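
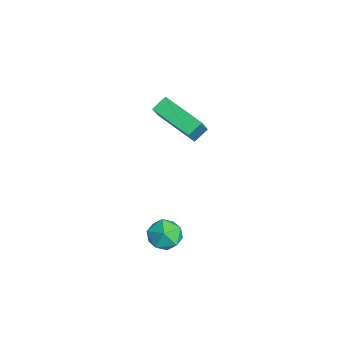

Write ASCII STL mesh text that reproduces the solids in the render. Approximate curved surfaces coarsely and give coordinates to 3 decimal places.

solid 
facet normal 0.215 0.230 0.949
outer loop
vertex 3.773 -0.127 -3.432
vertex 3.308 -0.789 -3.166
vertex 4.137 -0.889 -3.33
endloop
endfacet
facet normal 0.746 0.425 0.512
outer loop
vertex 3.773 -0.127 -3.432
vertex 4.137 -0.889 -3.33
vertex 4.331 -0.412 -4.009
endloop
endfacet
facet normal 0.478 0.878 0.029
outer loop
vertex 3.773 -0.127 -3.432
vertex 4.331 -0.412 -4.009
vertex 3.621 -0.017 -4.263
endloop
endfacet
facet normal -0.216 0.962 0.167
outer loop
vertex 3.773 -0.127 -3.432
vertex 3.621 -0.017 -4.263
vertex 2.989 -0.249 -3.742
endloop
endfacet
facet normal -0.378 0.561 0.736
outer loop
vertex 3.773 -0.127 -3.432
vertex 2.989 -0.249 -3.742
vertex 3.308 -0.789 -3.166
endloop
endfacet
facet normal 0.973 -0.157 0.168
outer loop
vertex 4.331 -0.412 -4.009
vertex 4.137 -0.889 -3.33
vertex 4.211 -1.251 -4.098
endloop
endfacet
facet normal 0.116 -0.472 0.874
outer loop
vertex 4.137 -0.889 -3.33
vertex 3.308 -0.789 -3.166
vertex 3.579 -1.483 -3.577
endloop
endfacet
facet normal -0.846 0.065 0.529
outer loop
vertex 3.308 -0.789 -3.166
vertex 2.989 -0.249 -3.742
vertex 2.869 -1.088 -3.831
endloop
endfacet
facet normal -0.584 0.711 -0.392
outer loop
vertex 2.989 -0.249 -3.742
vertex 3.621 -0.017 -4.263
vertex 3.063 -0.611 -4.51
endloop
endfacet
facet normal 0.540 0.575 -0.615
outer loop
vertex 3.621 -0.017 -4.263
vertex 4.331 -0.412 -4.009
vertex 3.892 -0.711 -4.674
endloop
endfacet
facet normal 0.216 -0.962 -0.167
outer loop
vertex 3.427 -1.373 -4.408
vertex 4.211 -1.251 -4.098
vertex 3.579 -1.483 -3.577
endloop
endfacet
facet normal -0.478 -0.878 -0.029
outer loop
vertex 3.427 -1.373 -4.408
vertex 3.579 -1.483 -3.577
vertex 2.869 -1.088 -3.831
endloop
endfacet
facet normal -0.746 -0.425 -0.512
outer loop
vertex 3.427 -1.373 -4.408
vertex 2.869 -1.088 -3.831
vertex 3.063 -0.611 -4.51
endloop
endfacet
facet normal -0.215 -0.230 -0.949
outer loop
vertex 3.427 -1.373 -4.408
vertex 3.063 -0.611 -4.51
vertex 3.892 -0.711 -4.674
endloop
endfacet
facet normal 0.378 -0.561 -0.736
outer loop
vertex 3.427 -1.373 -4.408
vertex 3.892 -0.711 -4.674
vertex 4.211 -1.251 -4.098
endloop
endfacet
facet normal 0.584 -0.711 0.392
outer loop
vertex 3.579 -1.483 -3.577
vertex 4.211 -1.251 -4.098
vertex 4.137 -0.889 -3.33
endloop
endfacet
facet normal -0.540 -0.575 0.615
outer loop
vertex 2.869 -1.088 -3.831
vertex 3.579 -1.483 -3.577
vertex 3.308 -0.789 -3.166
endloop
endfacet
facet normal -0.973 0.157 -0.168
outer loop
vertex 3.063 -0.611 -4.51
vertex 2.869 -1.088 -3.831
vertex 2.989 -0.249 -3.742
endloop
endfacet
facet normal -0.116 0.472 -0.874
outer loop
vertex 3.892 -0.711 -4.674
vertex 3.063 -0.611 -4.51
vertex 3.621 -0.017 -4.263
endloop
endfacet
facet normal 0.846 -0.065 -0.529
outer loop
vertex 4.211 -1.251 -4.098
vertex 3.892 -0.711 -4.674
vertex 4.331 -0.412 -4.009
endloop
endfacet
facet normal -0.727 -0.595 0.343
outer loop
vertex -1.524 0.357 0.493
vertex -2.562 0.848 -0.853
vertex -1.227 -0.269 0.036
endloop
endfacet
facet normal 0.587 -0.277 0.761
outer loop
vertex 0.262 0.952 -0.667
vertex -1.524 0.357 0.493
vertex -1.227 -0.269 0.036
endloop
endfacet
facet normal -0.727 -0.596 0.343
outer loop
vertex -1.227 -0.269 0.036
vertex -2.562 0.848 -0.853
vertex -2.265 0.222 -1.311
endloop
endfacet
facet normal 0.358 -0.754 -0.551
outer loop
vertex -2.265 0.222 -1.311
vertex 0.262 0.952 -0.667
vertex -1.227 -0.269 0.036
endloop
endfacet
facet normal -0.358 0.754 0.551
outer loop
vertex -1.524 0.357 0.493
vertex -1.073 2.069 -1.556
vertex -2.562 0.848 -0.853
endloop
endfacet
facet normal 0.587 -0.278 0.761
outer loop
vertex -0.035 1.578 -0.209
vertex -1.524 0.357 0.493
vertex 0.262 0.952 -0.667
endloop
endfacet
facet normal -0.358 0.754 0.551
outer loop
vertex -0.035 1.578 -0.209
vertex -1.073 2.069 -1.556
vertex -1.524 0.357 0.493
endloop
endfacet
facet normal -0.587 0.278 -0.760
outer loop
vertex -2.562 0.848 -0.853
vertex -1.073 2.069 -1.556
vertex -2.265 0.222 -1.311
endloop
endfacet
facet normal 0.358 -0.754 -0.551
outer loop
vertex -0.776 1.443 -2.013
vertex 0.262 0.952 -0.667
vertex -2.265 0.222 -1.311
endloop
endfacet
facet normal -0.586 0.277 -0.761
outer loop
vertex -2.265 0.222 -1.311
vertex -1.073 2.069 -1.556
vertex -0.776 1.443 -2.013
endloop
endfacet
facet normal 0.726 0.596 -0.343
outer loop
vertex -0.776 1.443 -2.013
vertex -0.035 1.578 -0.209
vertex 0.262 0.952 -0.667
endloop
endfacet
facet normal 0.727 0.595 -0.343
outer loop
vertex -1.073 2.069 -1.556
vertex -0.035 1.578 -0.209
vertex -0.776 1.443 -2.013
endloop
endfacet

endsolid


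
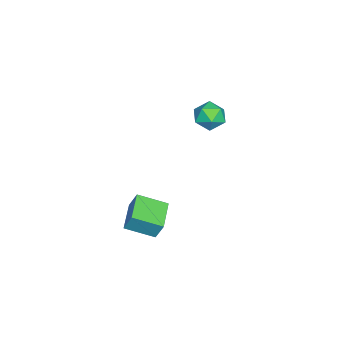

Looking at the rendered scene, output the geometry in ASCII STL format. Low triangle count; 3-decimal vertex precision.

solid 
facet normal -0.979 -0.105 0.176
outer loop
vertex 3.09 -1.087 -3.04
vertex 2.828 0.366 -3.63
vertex 2.956 -1.518 -4.043
endloop
endfacet
facet normal 0.165 -0.914 0.371
outer loop
vertex 4.552 -1.346 -4.33
vertex 3.09 -1.087 -3.04
vertex 2.956 -1.518 -4.043
endloop
endfacet
facet normal -0.979 -0.105 0.176
outer loop
vertex 2.956 -1.518 -4.043
vertex 2.828 0.366 -3.63
vertex 2.694 -0.064 -4.633
endloop
endfacet
facet normal -0.122 -0.392 -0.912
outer loop
vertex 2.694 -0.064 -4.633
vertex 4.552 -1.346 -4.33
vertex 2.956 -1.518 -4.043
endloop
endfacet
facet normal 0.122 0.392 0.912
outer loop
vertex 3.09 -1.087 -3.04
vertex 4.424 0.538 -3.917
vertex 2.828 0.366 -3.63
endloop
endfacet
facet normal 0.165 -0.914 0.370
outer loop
vertex 4.686 -0.916 -3.327
vertex 3.09 -1.087 -3.04
vertex 4.552 -1.346 -4.33
endloop
endfacet
facet normal 0.122 0.392 0.912
outer loop
vertex 4.686 -0.916 -3.327
vertex 4.424 0.538 -3.917
vertex 3.09 -1.087 -3.04
endloop
endfacet
facet normal -0.165 0.914 -0.370
outer loop
vertex 2.828 0.366 -3.63
vertex 4.424 0.538 -3.917
vertex 2.694 -0.064 -4.633
endloop
endfacet
facet normal -0.122 -0.392 -0.912
outer loop
vertex 4.29 0.107 -4.92
vertex 4.552 -1.346 -4.33
vertex 2.694 -0.064 -4.633
endloop
endfacet
facet normal -0.165 0.914 -0.371
outer loop
vertex 2.694 -0.064 -4.633
vertex 4.424 0.538 -3.917
vertex 4.29 0.107 -4.92
endloop
endfacet
facet normal 0.979 0.105 -0.176
outer loop
vertex 4.29 0.107 -4.92
vertex 4.686 -0.916 -3.327
vertex 4.552 -1.346 -4.33
endloop
endfacet
facet normal 0.979 0.105 -0.176
outer loop
vertex 4.424 0.538 -3.917
vertex 4.686 -0.916 -3.327
vertex 4.29 0.107 -4.92
endloop
endfacet
facet normal -0.966 0.067 0.248
outer loop
vertex -3.166 1.646 -1.212
vertex -3.301 0.791 -1.508
vertex -3.067 0.942 -0.637
endloop
endfacet
facet normal -0.565 0.473 0.676
outer loop
vertex -3.166 1.646 -1.212
vertex -3.067 0.942 -0.637
vertex -2.469 1.633 -0.62
endloop
endfacet
facet normal -0.211 0.940 0.269
outer loop
vertex -3.166 1.646 -1.212
vertex -2.469 1.633 -0.62
vertex -2.333 1.91 -1.481
endloop
endfacet
facet normal -0.393 0.822 -0.412
outer loop
vertex -3.166 1.646 -1.212
vertex -2.333 1.91 -1.481
vertex -2.847 1.389 -2.03
endloop
endfacet
facet normal -0.860 0.283 -0.424
outer loop
vertex -3.166 1.646 -1.212
vertex -2.847 1.389 -2.03
vertex -3.301 0.791 -1.508
endloop
endfacet
facet normal -0.087 0.051 0.995
outer loop
vertex -2.469 1.633 -0.62
vertex -3.067 0.942 -0.637
vertex -2.173 0.771 -0.55
endloop
endfacet
facet normal -0.736 -0.606 0.303
outer loop
vertex -3.067 0.942 -0.637
vertex -3.301 0.791 -1.508
vertex -2.687 0.25 -1.099
endloop
endfacet
facet normal -0.564 -0.257 -0.785
outer loop
vertex -3.301 0.791 -1.508
vertex -2.847 1.389 -2.03
vertex -2.551 0.527 -1.96
endloop
endfacet
facet normal 0.192 0.616 -0.764
outer loop
vertex -2.847 1.389 -2.03
vertex -2.333 1.91 -1.481
vertex -1.953 1.218 -1.943
endloop
endfacet
facet normal 0.487 0.806 0.336
outer loop
vertex -2.333 1.91 -1.481
vertex -2.469 1.633 -0.62
vertex -1.719 1.369 -1.072
endloop
endfacet
facet normal 0.393 -0.822 0.412
outer loop
vertex -1.854 0.514 -1.368
vertex -2.173 0.771 -0.55
vertex -2.687 0.25 -1.099
endloop
endfacet
facet normal 0.211 -0.940 -0.269
outer loop
vertex -1.854 0.514 -1.368
vertex -2.687 0.25 -1.099
vertex -2.551 0.527 -1.96
endloop
endfacet
facet normal 0.565 -0.473 -0.676
outer loop
vertex -1.854 0.514 -1.368
vertex -2.551 0.527 -1.96
vertex -1.953 1.218 -1.943
endloop
endfacet
facet normal 0.966 -0.067 -0.248
outer loop
vertex -1.854 0.514 -1.368
vertex -1.953 1.218 -1.943
vertex -1.719 1.369 -1.072
endloop
endfacet
facet normal 0.860 -0.283 0.424
outer loop
vertex -1.854 0.514 -1.368
vertex -1.719 1.369 -1.072
vertex -2.173 0.771 -0.55
endloop
endfacet
facet normal -0.192 -0.616 0.764
outer loop
vertex -2.687 0.25 -1.099
vertex -2.173 0.771 -0.55
vertex -3.067 0.942 -0.637
endloop
endfacet
facet normal -0.487 -0.806 -0.336
outer loop
vertex -2.551 0.527 -1.96
vertex -2.687 0.25 -1.099
vertex -3.301 0.791 -1.508
endloop
endfacet
facet normal 0.087 -0.051 -0.995
outer loop
vertex -1.953 1.218 -1.943
vertex -2.551 0.527 -1.96
vertex -2.847 1.389 -2.03
endloop
endfacet
facet normal 0.736 0.606 -0.303
outer loop
vertex -1.719 1.369 -1.072
vertex -1.953 1.218 -1.943
vertex -2.333 1.91 -1.481
endloop
endfacet
facet normal 0.564 0.257 0.785
outer loop
vertex -2.173 0.771 -0.55
vertex -1.719 1.369 -1.072
vertex -2.469 1.633 -0.62
endloop
endfacet

endsolid


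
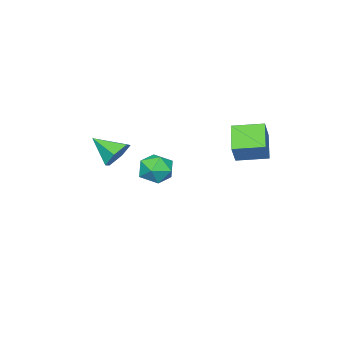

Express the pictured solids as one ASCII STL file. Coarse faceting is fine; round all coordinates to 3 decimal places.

solid 
facet normal -0.592 0.804 -0.050
outer loop
vertex -2.875 -1.282 -4.269
vertex -3.172 -1.435 -3.205
vertex -2.289 -0.8 -3.452
endloop
endfacet
facet normal -0.034 0.871 -0.490
outer loop
vertex -2.875 -1.282 -4.269
vertex -2.289 -0.8 -3.452
vertex -1.762 -1.266 -4.317
endloop
endfacet
facet normal -0.045 0.322 -0.946
outer loop
vertex -2.875 -1.282 -4.269
vertex -1.762 -1.266 -4.317
vertex -2.318 -2.187 -4.604
endloop
endfacet
facet normal -0.610 -0.084 -0.788
outer loop
vertex -2.875 -1.282 -4.269
vertex -2.318 -2.187 -4.604
vertex -3.19 -2.292 -3.917
endloop
endfacet
facet normal -0.948 0.214 -0.234
outer loop
vertex -2.875 -1.282 -4.269
vertex -3.19 -2.292 -3.917
vertex -3.172 -1.435 -3.205
endloop
endfacet
facet normal 0.562 0.821 -0.100
outer loop
vertex -1.762 -1.266 -4.317
vertex -2.289 -0.8 -3.452
vertex -1.37 -1.408 -3.283
endloop
endfacet
facet normal -0.341 0.713 0.613
outer loop
vertex -2.289 -0.8 -3.452
vertex -3.172 -1.435 -3.205
vertex -2.242 -1.513 -2.596
endloop
endfacet
facet normal -0.918 -0.242 0.315
outer loop
vertex -3.172 -1.435 -3.205
vertex -3.19 -2.292 -3.917
vertex -2.798 -2.434 -2.883
endloop
endfacet
facet normal -0.371 -0.723 -0.582
outer loop
vertex -3.19 -2.292 -3.917
vertex -2.318 -2.187 -4.604
vertex -2.271 -2.9 -3.748
endloop
endfacet
facet normal 0.543 -0.067 -0.837
outer loop
vertex -2.318 -2.187 -4.604
vertex -1.762 -1.266 -4.317
vertex -1.388 -2.265 -3.995
endloop
endfacet
facet normal 0.610 0.084 0.788
outer loop
vertex -1.685 -2.418 -2.931
vertex -1.37 -1.408 -3.283
vertex -2.242 -1.513 -2.596
endloop
endfacet
facet normal 0.045 -0.322 0.946
outer loop
vertex -1.685 -2.418 -2.931
vertex -2.242 -1.513 -2.596
vertex -2.798 -2.434 -2.883
endloop
endfacet
facet normal 0.034 -0.871 0.490
outer loop
vertex -1.685 -2.418 -2.931
vertex -2.798 -2.434 -2.883
vertex -2.271 -2.9 -3.748
endloop
endfacet
facet normal 0.592 -0.804 0.050
outer loop
vertex -1.685 -2.418 -2.931
vertex -2.271 -2.9 -3.748
vertex -1.388 -2.265 -3.995
endloop
endfacet
facet normal 0.948 -0.214 0.234
outer loop
vertex -1.685 -2.418 -2.931
vertex -1.388 -2.265 -3.995
vertex -1.37 -1.408 -3.283
endloop
endfacet
facet normal 0.371 0.723 0.582
outer loop
vertex -2.242 -1.513 -2.596
vertex -1.37 -1.408 -3.283
vertex -2.289 -0.8 -3.452
endloop
endfacet
facet normal -0.543 0.067 0.837
outer loop
vertex -2.798 -2.434 -2.883
vertex -2.242 -1.513 -2.596
vertex -3.172 -1.435 -3.205
endloop
endfacet
facet normal -0.562 -0.821 0.100
outer loop
vertex -2.271 -2.9 -3.748
vertex -2.798 -2.434 -2.883
vertex -3.19 -2.292 -3.917
endloop
endfacet
facet normal 0.341 -0.713 -0.613
outer loop
vertex -1.388 -2.265 -3.995
vertex -2.271 -2.9 -3.748
vertex -2.318 -2.187 -4.604
endloop
endfacet
facet normal 0.918 0.242 -0.315
outer loop
vertex -1.37 -1.408 -3.283
vertex -1.388 -2.265 -3.995
vertex -1.762 -1.266 -4.317
endloop
endfacet
facet normal -0.167 0.842 -0.512
outer loop
vertex 3.892 0.013 -0.44
vertex 3.017 0.09 -0.028
vertex 3.789 0.499 0.393
endloop
endfacet
facet normal 0.953 -0.194 0.231
outer loop
vertex 3.892 0.013 -0.44
vertex 3.789 0.499 0.393
vertex 3.303 -1.35 0.848
endloop
endfacet
facet normal -0.166 0.842 -0.513
outer loop
vertex 3.789 0.499 0.393
vertex 3.017 0.09 -0.028
vertex 2.914 0.577 0.804
endloop
endfacet
facet normal 0.431 0.107 0.896
outer loop
vertex 3.789 0.499 0.393
vertex 2.914 0.577 0.804
vertex 3.303 -1.35 0.848
endloop
endfacet
facet normal -0.167 0.842 -0.513
outer loop
vertex 2.914 0.577 0.804
vertex 3.017 0.09 -0.028
vertex 2.142 0.167 0.383
endloop
endfacet
facet normal -0.449 -0.070 0.891
outer loop
vertex 2.914 0.577 0.804
vertex 2.142 0.167 0.383
vertex 3.303 -1.35 0.848
endloop
endfacet
facet normal -0.167 0.842 -0.512
outer loop
vertex 2.142 0.167 0.383
vertex 3.017 0.09 -0.028
vertex 2.246 -0.319 -0.45
endloop
endfacet
facet normal -0.806 -0.549 0.220
outer loop
vertex 2.142 0.167 0.383
vertex 2.246 -0.319 -0.45
vertex 3.303 -1.35 0.848
endloop
endfacet
facet normal -0.167 0.842 -0.512
outer loop
vertex 2.246 -0.319 -0.45
vertex 3.017 0.09 -0.028
vertex 3.121 -0.396 -0.861
endloop
endfacet
facet normal -0.283 -0.850 -0.444
outer loop
vertex 2.246 -0.319 -0.45
vertex 3.121 -0.396 -0.861
vertex 3.303 -1.35 0.848
endloop
endfacet
facet normal -0.167 0.842 -0.512
outer loop
vertex 3.121 -0.396 -0.861
vertex 3.017 0.09 -0.028
vertex 3.892 0.013 -0.44
endloop
endfacet
facet normal 0.596 -0.672 -0.439
outer loop
vertex 3.121 -0.396 -0.861
vertex 3.892 0.013 -0.44
vertex 3.303 -1.35 0.848
endloop
endfacet
facet normal -0.526 -0.210 -0.824
outer loop
vertex -3.761 2.279 -0.555
vertex -4.719 3.736 -0.315
vertex -2.579 3.221 -1.551
endloop
endfacet
facet normal 0.544 -0.828 -0.137
outer loop
vertex -1.821 3.524 -0.365
vertex -3.761 2.279 -0.555
vertex -2.579 3.221 -1.551
endloop
endfacet
facet normal -0.526 -0.210 -0.824
outer loop
vertex -2.579 3.221 -1.551
vertex -4.719 3.736 -0.315
vertex -3.537 4.678 -1.311
endloop
endfacet
facet normal 0.653 0.520 -0.550
outer loop
vertex -3.537 4.678 -1.311
vertex -1.821 3.524 -0.365
vertex -2.579 3.221 -1.551
endloop
endfacet
facet normal -0.653 -0.520 0.550
outer loop
vertex -3.761 2.279 -0.555
vertex -3.961 4.039 0.871
vertex -4.719 3.736 -0.315
endloop
endfacet
facet normal 0.544 -0.828 -0.137
outer loop
vertex -3.003 2.582 0.631
vertex -3.761 2.279 -0.555
vertex -1.821 3.524 -0.365
endloop
endfacet
facet normal -0.653 -0.520 0.550
outer loop
vertex -3.003 2.582 0.631
vertex -3.961 4.039 0.871
vertex -3.761 2.279 -0.555
endloop
endfacet
facet normal -0.544 0.828 0.137
outer loop
vertex -4.719 3.736 -0.315
vertex -3.961 4.039 0.871
vertex -3.537 4.678 -1.311
endloop
endfacet
facet normal 0.653 0.520 -0.550
outer loop
vertex -2.779 4.981 -0.125
vertex -1.821 3.524 -0.365
vertex -3.537 4.678 -1.311
endloop
endfacet
facet normal -0.544 0.828 0.137
outer loop
vertex -3.537 4.678 -1.311
vertex -3.961 4.039 0.871
vertex -2.779 4.981 -0.125
endloop
endfacet
facet normal 0.526 0.210 0.824
outer loop
vertex -2.779 4.981 -0.125
vertex -3.003 2.582 0.631
vertex -1.821 3.524 -0.365
endloop
endfacet
facet normal 0.526 0.210 0.824
outer loop
vertex -3.961 4.039 0.871
vertex -3.003 2.582 0.631
vertex -2.779 4.981 -0.125
endloop
endfacet

endsolid


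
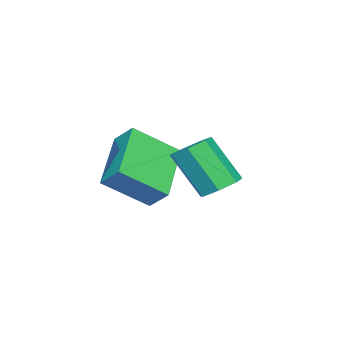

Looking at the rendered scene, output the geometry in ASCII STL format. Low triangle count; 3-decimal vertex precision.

solid 
facet normal 0.026 0.551 -0.834
outer loop
vertex 1.402 0.752 1.495
vertex 0.842 1.035 1.664
vertex 1.449 1.221 1.806
endloop
endfacet
facet normal 0.996 -0.084 -0.023
outer loop
vertex 1.402 0.752 1.495
vertex 1.449 1.221 1.806
vertex 1.358 -0.139 2.848
endloop
endfacet
facet normal 0.996 -0.084 -0.023
outer loop
vertex 1.358 -0.139 2.848
vertex 1.449 1.221 1.806
vertex 1.405 0.33 3.158
endloop
endfacet
facet normal -0.028 -0.549 0.835
outer loop
vertex 1.358 -0.139 2.848
vertex 1.405 0.33 3.158
vertex 0.798 0.145 3.016
endloop
endfacet
facet normal 0.027 0.549 -0.835
outer loop
vertex 1.449 1.221 1.806
vertex 0.842 1.035 1.664
vertex 1.038 1.55 2.009
endloop
endfacet
facet normal 0.685 0.598 0.417
outer loop
vertex 1.449 1.221 1.806
vertex 1.038 1.55 2.009
vertex 1.405 0.33 3.158
endloop
endfacet
facet normal 0.685 0.598 0.416
outer loop
vertex 1.405 0.33 3.158
vertex 1.038 1.55 2.009
vertex 0.994 0.659 3.362
endloop
endfacet
facet normal -0.027 -0.551 0.834
outer loop
vertex 1.405 0.33 3.158
vertex 0.994 0.659 3.362
vertex 0.798 0.145 3.016
endloop
endfacet
facet normal 0.028 0.549 -0.835
outer loop
vertex 1.038 1.55 2.009
vertex 0.842 1.035 1.664
vertex 0.48 1.492 1.952
endloop
endfacet
facet normal -0.141 0.829 0.541
outer loop
vertex 1.038 1.55 2.009
vertex 0.48 1.492 1.952
vertex 0.994 0.659 3.362
endloop
endfacet
facet normal -0.141 0.829 0.541
outer loop
vertex 0.994 0.659 3.362
vertex 0.48 1.492 1.952
vertex 0.436 0.601 3.305
endloop
endfacet
facet normal -0.028 -0.551 0.834
outer loop
vertex 0.994 0.659 3.362
vertex 0.436 0.601 3.305
vertex 0.798 0.145 3.016
endloop
endfacet
facet normal 0.029 0.549 -0.835
outer loop
vertex 0.48 1.492 1.952
vertex 0.842 1.035 1.664
vertex 0.194 1.09 1.678
endloop
endfacet
facet normal -0.862 0.436 0.259
outer loop
vertex 0.48 1.492 1.952
vertex 0.194 1.09 1.678
vertex 0.436 0.601 3.305
endloop
endfacet
facet normal -0.862 0.436 0.259
outer loop
vertex 0.436 0.601 3.305
vertex 0.194 1.09 1.678
vertex 0.15 0.199 3.031
endloop
endfacet
facet normal -0.027 -0.550 0.835
outer loop
vertex 0.436 0.601 3.305
vertex 0.15 0.199 3.031
vertex 0.798 0.145 3.016
endloop
endfacet
facet normal 0.029 0.550 -0.835
outer loop
vertex 0.194 1.09 1.678
vertex 0.842 1.035 1.664
vertex 0.397 0.647 1.393
endloop
endfacet
facet normal -0.933 -0.287 -0.219
outer loop
vertex 0.194 1.09 1.678
vertex 0.397 0.647 1.393
vertex 0.15 0.199 3.031
endloop
endfacet
facet normal -0.933 -0.287 -0.219
outer loop
vertex 0.15 0.199 3.031
vertex 0.397 0.647 1.393
vertex 0.353 -0.244 2.746
endloop
endfacet
facet normal -0.026 -0.549 0.835
outer loop
vertex 0.15 0.199 3.031
vertex 0.353 -0.244 2.746
vertex 0.798 0.145 3.016
endloop
endfacet
facet normal 0.028 0.551 -0.834
outer loop
vertex 0.397 0.647 1.393
vertex 0.842 1.035 1.664
vertex 0.934 0.497 1.312
endloop
endfacet
facet normal -0.301 -0.792 -0.531
outer loop
vertex 0.397 0.647 1.393
vertex 0.934 0.497 1.312
vertex 0.353 -0.244 2.746
endloop
endfacet
facet normal -0.302 -0.791 -0.531
outer loop
vertex 0.353 -0.244 2.746
vertex 0.934 0.497 1.312
vertex 0.89 -0.394 2.664
endloop
endfacet
facet normal -0.026 -0.550 0.835
outer loop
vertex 0.353 -0.244 2.746
vertex 0.89 -0.394 2.664
vertex 0.798 0.145 3.016
endloop
endfacet
facet normal 0.026 0.550 -0.834
outer loop
vertex 0.934 0.497 1.312
vertex 0.842 1.035 1.664
vertex 1.402 0.752 1.495
endloop
endfacet
facet normal 0.556 -0.702 -0.445
outer loop
vertex 0.934 0.497 1.312
vertex 1.402 0.752 1.495
vertex 0.89 -0.394 2.664
endloop
endfacet
facet normal 0.557 -0.702 -0.444
outer loop
vertex 0.89 -0.394 2.664
vertex 1.402 0.752 1.495
vertex 1.358 -0.139 2.848
endloop
endfacet
facet normal -0.029 -0.550 0.835
outer loop
vertex 0.89 -0.394 2.664
vertex 1.358 -0.139 2.848
vertex 0.798 0.145 3.016
endloop
endfacet
facet normal -0.482 0.655 -0.582
outer loop
vertex -1.865 -1.241 1.831
vertex -0.081 -0.848 0.795
vertex -2.054 -1.885 1.262
endloop
endfacet
facet normal -0.849 -0.187 0.494
outer loop
vertex -1.239 -2.992 2.245
vertex -1.865 -1.241 1.831
vertex -2.054 -1.885 1.262
endloop
endfacet
facet normal -0.482 0.655 -0.582
outer loop
vertex -2.054 -1.885 1.262
vertex -0.081 -0.848 0.795
vertex -0.27 -1.492 0.226
endloop
endfacet
facet normal -0.214 -0.732 -0.647
outer loop
vertex -0.27 -1.492 0.226
vertex -1.239 -2.992 2.245
vertex -2.054 -1.885 1.262
endloop
endfacet
facet normal 0.214 0.732 0.647
outer loop
vertex -1.865 -1.241 1.831
vertex 0.734 -1.955 1.778
vertex -0.081 -0.848 0.795
endloop
endfacet
facet normal -0.849 -0.187 0.494
outer loop
vertex -1.05 -2.348 2.814
vertex -1.865 -1.241 1.831
vertex -1.239 -2.992 2.245
endloop
endfacet
facet normal 0.214 0.732 0.647
outer loop
vertex -1.05 -2.348 2.814
vertex 0.734 -1.955 1.778
vertex -1.865 -1.241 1.831
endloop
endfacet
facet normal 0.849 0.187 -0.494
outer loop
vertex -0.081 -0.848 0.795
vertex 0.734 -1.955 1.778
vertex -0.27 -1.492 0.226
endloop
endfacet
facet normal -0.214 -0.732 -0.647
outer loop
vertex 0.545 -2.599 1.209
vertex -1.239 -2.992 2.245
vertex -0.27 -1.492 0.226
endloop
endfacet
facet normal 0.849 0.187 -0.494
outer loop
vertex -0.27 -1.492 0.226
vertex 0.734 -1.955 1.778
vertex 0.545 -2.599 1.209
endloop
endfacet
facet normal 0.482 -0.655 0.582
outer loop
vertex 0.545 -2.599 1.209
vertex -1.05 -2.348 2.814
vertex -1.239 -2.992 2.245
endloop
endfacet
facet normal 0.482 -0.655 0.582
outer loop
vertex 0.734 -1.955 1.778
vertex -1.05 -2.348 2.814
vertex 0.545 -2.599 1.209
endloop
endfacet

endsolid


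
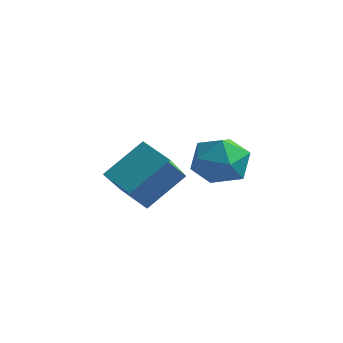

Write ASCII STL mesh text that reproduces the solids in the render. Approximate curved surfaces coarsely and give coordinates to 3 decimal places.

solid 
facet normal -0.910 0.097 0.404
outer loop
vertex -1.433 -1.398 3.407
vertex -1.869 0.092 2.068
vertex -2.072 -2.615 2.26
endloop
endfacet
facet normal 0.212 -0.727 0.653
outer loop
vertex -0.971 -2.732 1.772
vertex -1.433 -1.398 3.407
vertex -2.072 -2.615 2.26
endloop
endfacet
facet normal -0.910 0.097 0.404
outer loop
vertex -2.072 -2.615 2.26
vertex -1.869 0.092 2.068
vertex -2.508 -1.125 0.922
endloop
endfacet
facet normal -0.356 -0.680 -0.641
outer loop
vertex -2.508 -1.125 0.922
vertex -0.971 -2.732 1.772
vertex -2.072 -2.615 2.26
endloop
endfacet
facet normal 0.356 0.680 0.641
outer loop
vertex -1.433 -1.398 3.407
vertex -0.768 -0.025 1.58
vertex -1.869 0.092 2.068
endloop
endfacet
facet normal 0.213 -0.727 0.653
outer loop
vertex -0.332 -1.515 2.918
vertex -1.433 -1.398 3.407
vertex -0.971 -2.732 1.772
endloop
endfacet
facet normal 0.357 0.680 0.641
outer loop
vertex -0.332 -1.515 2.918
vertex -0.768 -0.025 1.58
vertex -1.433 -1.398 3.407
endloop
endfacet
facet normal -0.212 0.727 -0.653
outer loop
vertex -1.869 0.092 2.068
vertex -0.768 -0.025 1.58
vertex -2.508 -1.125 0.922
endloop
endfacet
facet normal -0.357 -0.680 -0.641
outer loop
vertex -1.407 -1.242 0.433
vertex -0.971 -2.732 1.772
vertex -2.508 -1.125 0.922
endloop
endfacet
facet normal -0.213 0.727 -0.653
outer loop
vertex -2.508 -1.125 0.922
vertex -0.768 -0.025 1.58
vertex -1.407 -1.242 0.433
endloop
endfacet
facet normal 0.910 -0.097 -0.404
outer loop
vertex -1.407 -1.242 0.433
vertex -0.332 -1.515 2.918
vertex -0.971 -2.732 1.772
endloop
endfacet
facet normal 0.910 -0.097 -0.404
outer loop
vertex -0.768 -0.025 1.58
vertex -0.332 -1.515 2.918
vertex -1.407 -1.242 0.433
endloop
endfacet
facet normal -0.336 0.229 0.914
outer loop
vertex -0.727 2.408 2.379
vertex -1.407 1.539 2.347
vertex -0.385 1.427 2.751
endloop
endfacet
facet normal 0.343 0.435 0.832
outer loop
vertex -0.727 2.408 2.379
vertex -0.385 1.427 2.751
vertex 0.291 2.054 2.144
endloop
endfacet
facet normal 0.372 0.885 0.279
outer loop
vertex -0.727 2.408 2.379
vertex 0.291 2.054 2.144
vertex -0.312 2.553 1.366
endloop
endfacet
facet normal -0.288 0.958 0.019
outer loop
vertex -0.727 2.408 2.379
vertex -0.312 2.553 1.366
vertex -1.362 2.235 1.492
endloop
endfacet
facet normal -0.725 0.552 0.411
outer loop
vertex -0.727 2.408 2.379
vertex -1.362 2.235 1.492
vertex -1.407 1.539 2.347
endloop
endfacet
facet normal 0.731 -0.141 0.668
outer loop
vertex 0.291 2.054 2.144
vertex -0.385 1.427 2.751
vertex 0.242 0.965 1.968
endloop
endfacet
facet normal -0.368 -0.474 0.800
outer loop
vertex -0.385 1.427 2.751
vertex -1.407 1.539 2.347
vertex -0.808 0.647 2.094
endloop
endfacet
facet normal -0.999 0.047 -0.014
outer loop
vertex -1.407 1.539 2.347
vertex -1.362 2.235 1.492
vertex -1.411 1.146 1.316
endloop
endfacet
facet normal -0.291 0.704 -0.648
outer loop
vertex -1.362 2.235 1.492
vertex -0.312 2.553 1.366
vertex -0.735 1.773 0.709
endloop
endfacet
facet normal 0.778 0.586 -0.227
outer loop
vertex -0.312 2.553 1.366
vertex 0.291 2.054 2.144
vertex 0.287 1.661 1.113
endloop
endfacet
facet normal 0.288 -0.958 -0.019
outer loop
vertex -0.393 0.792 1.081
vertex 0.242 0.965 1.968
vertex -0.808 0.647 2.094
endloop
endfacet
facet normal -0.372 -0.885 -0.279
outer loop
vertex -0.393 0.792 1.081
vertex -0.808 0.647 2.094
vertex -1.411 1.146 1.316
endloop
endfacet
facet normal -0.343 -0.435 -0.832
outer loop
vertex -0.393 0.792 1.081
vertex -1.411 1.146 1.316
vertex -0.735 1.773 0.709
endloop
endfacet
facet normal 0.336 -0.229 -0.914
outer loop
vertex -0.393 0.792 1.081
vertex -0.735 1.773 0.709
vertex 0.287 1.661 1.113
endloop
endfacet
facet normal 0.725 -0.552 -0.411
outer loop
vertex -0.393 0.792 1.081
vertex 0.287 1.661 1.113
vertex 0.242 0.965 1.968
endloop
endfacet
facet normal 0.291 -0.704 0.648
outer loop
vertex -0.808 0.647 2.094
vertex 0.242 0.965 1.968
vertex -0.385 1.427 2.751
endloop
endfacet
facet normal -0.778 -0.586 0.227
outer loop
vertex -1.411 1.146 1.316
vertex -0.808 0.647 2.094
vertex -1.407 1.539 2.347
endloop
endfacet
facet normal -0.731 0.141 -0.668
outer loop
vertex -0.735 1.773 0.709
vertex -1.411 1.146 1.316
vertex -1.362 2.235 1.492
endloop
endfacet
facet normal 0.368 0.474 -0.800
outer loop
vertex 0.287 1.661 1.113
vertex -0.735 1.773 0.709
vertex -0.312 2.553 1.366
endloop
endfacet
facet normal 0.999 -0.047 0.014
outer loop
vertex 0.242 0.965 1.968
vertex 0.287 1.661 1.113
vertex 0.291 2.054 2.144
endloop
endfacet

endsolid


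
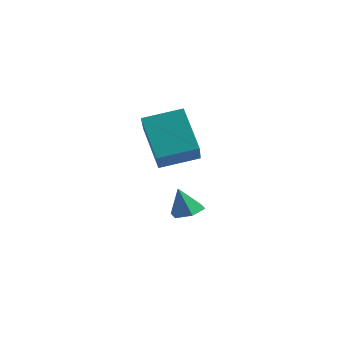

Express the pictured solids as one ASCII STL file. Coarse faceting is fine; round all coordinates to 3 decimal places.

solid 
facet normal -0.411 0.643 -0.646
outer loop
vertex -4.009 -3.454 1.842
vertex -2.983 -2.446 2.193
vertex -2.919 -4.098 0.507
endloop
endfacet
facet normal -0.693 -0.681 -0.237
outer loop
vertex -2.257 -5.134 1.547
vertex -4.009 -3.454 1.842
vertex -2.919 -4.098 0.507
endloop
endfacet
facet normal -0.411 0.643 -0.646
outer loop
vertex -2.919 -4.098 0.507
vertex -2.983 -2.446 2.193
vertex -1.893 -3.09 0.858
endloop
endfacet
facet normal 0.592 -0.350 -0.726
outer loop
vertex -1.893 -3.09 0.858
vertex -2.257 -5.134 1.547
vertex -2.919 -4.098 0.507
endloop
endfacet
facet normal -0.592 0.350 0.726
outer loop
vertex -4.009 -3.454 1.842
vertex -2.321 -3.482 3.233
vertex -2.983 -2.446 2.193
endloop
endfacet
facet normal -0.693 -0.681 -0.237
outer loop
vertex -3.347 -4.49 2.882
vertex -4.009 -3.454 1.842
vertex -2.257 -5.134 1.547
endloop
endfacet
facet normal -0.592 0.350 0.726
outer loop
vertex -3.347 -4.49 2.882
vertex -2.321 -3.482 3.233
vertex -4.009 -3.454 1.842
endloop
endfacet
facet normal 0.693 0.681 0.237
outer loop
vertex -2.983 -2.446 2.193
vertex -2.321 -3.482 3.233
vertex -1.893 -3.09 0.858
endloop
endfacet
facet normal 0.592 -0.350 -0.726
outer loop
vertex -1.231 -4.126 1.898
vertex -2.257 -5.134 1.547
vertex -1.893 -3.09 0.858
endloop
endfacet
facet normal 0.693 0.681 0.237
outer loop
vertex -1.893 -3.09 0.858
vertex -2.321 -3.482 3.233
vertex -1.231 -4.126 1.898
endloop
endfacet
facet normal 0.411 -0.643 0.646
outer loop
vertex -1.231 -4.126 1.898
vertex -3.347 -4.49 2.882
vertex -2.257 -5.134 1.547
endloop
endfacet
facet normal 0.411 -0.643 0.646
outer loop
vertex -2.321 -3.482 3.233
vertex -3.347 -4.49 2.882
vertex -1.231 -4.126 1.898
endloop
endfacet
facet normal 0.302 0.114 -0.946
outer loop
vertex -2.241 -2.28 -2.02
vertex -2.821 -2.487 -2.23
vertex -2.721 -1.853 -2.122
endloop
endfacet
facet normal 0.404 0.615 0.677
outer loop
vertex -2.241 -2.28 -2.02
vertex -2.721 -1.853 -2.122
vertex -3.159 -2.613 -1.17
endloop
endfacet
facet normal 0.303 0.113 -0.946
outer loop
vertex -2.721 -1.853 -2.122
vertex -2.821 -2.487 -2.23
vertex -3.3 -2.06 -2.332
endloop
endfacet
facet normal -0.438 0.790 0.429
outer loop
vertex -2.721 -1.853 -2.122
vertex -3.3 -2.06 -2.332
vertex -3.159 -2.613 -1.17
endloop
endfacet
facet normal 0.303 0.114 -0.946
outer loop
vertex -3.3 -2.06 -2.332
vertex -2.821 -2.487 -2.23
vertex -3.4 -2.693 -2.44
endloop
endfacet
facet normal -0.976 0.124 0.177
outer loop
vertex -3.3 -2.06 -2.332
vertex -3.4 -2.693 -2.44
vertex -3.159 -2.613 -1.17
endloop
endfacet
facet normal 0.303 0.114 -0.946
outer loop
vertex -3.4 -2.693 -2.44
vertex -2.821 -2.487 -2.23
vertex -2.92 -3.12 -2.338
endloop
endfacet
facet normal -0.675 -0.717 0.173
outer loop
vertex -3.4 -2.693 -2.44
vertex -2.92 -3.12 -2.338
vertex -3.159 -2.613 -1.17
endloop
endfacet
facet normal 0.302 0.114 -0.946
outer loop
vertex -2.92 -3.12 -2.338
vertex -2.821 -2.487 -2.23
vertex -2.341 -2.913 -2.128
endloop
endfacet
facet normal 0.166 -0.892 0.421
outer loop
vertex -2.92 -3.12 -2.338
vertex -2.341 -2.913 -2.128
vertex -3.159 -2.613 -1.17
endloop
endfacet
facet normal 0.302 0.114 -0.946
outer loop
vertex -2.341 -2.913 -2.128
vertex -2.821 -2.487 -2.23
vertex -2.241 -2.28 -2.02
endloop
endfacet
facet normal 0.705 -0.226 0.673
outer loop
vertex -2.341 -2.913 -2.128
vertex -2.241 -2.28 -2.02
vertex -3.159 -2.613 -1.17
endloop
endfacet

endsolid


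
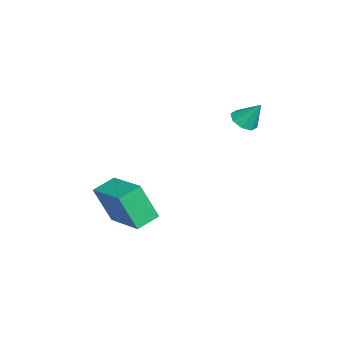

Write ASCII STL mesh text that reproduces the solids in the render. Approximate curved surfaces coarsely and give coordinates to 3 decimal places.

solid 
facet normal -0.613 0.736 0.288
outer loop
vertex -2.68 -2.216 0.222
vertex -1.245 -1.218 0.729
vertex -2.604 -1.576 -1.253
endloop
endfacet
facet normal -0.788 -0.549 -0.279
outer loop
vertex -2.015 -2.282 -1.529
vertex -2.68 -2.216 0.222
vertex -2.604 -1.576 -1.253
endloop
endfacet
facet normal -0.613 0.736 0.288
outer loop
vertex -2.604 -1.576 -1.253
vertex -1.245 -1.218 0.729
vertex -1.169 -0.578 -0.746
endloop
endfacet
facet normal 0.047 0.398 -0.916
outer loop
vertex -1.169 -0.578 -0.746
vertex -2.015 -2.282 -1.529
vertex -2.604 -1.576 -1.253
endloop
endfacet
facet normal -0.047 -0.398 0.916
outer loop
vertex -2.68 -2.216 0.222
vertex -0.656 -1.924 0.453
vertex -1.245 -1.218 0.729
endloop
endfacet
facet normal -0.788 -0.549 -0.279
outer loop
vertex -2.091 -2.922 -0.054
vertex -2.68 -2.216 0.222
vertex -2.015 -2.282 -1.529
endloop
endfacet
facet normal -0.047 -0.398 0.916
outer loop
vertex -2.091 -2.922 -0.054
vertex -0.656 -1.924 0.453
vertex -2.68 -2.216 0.222
endloop
endfacet
facet normal 0.788 0.549 0.279
outer loop
vertex -1.245 -1.218 0.729
vertex -0.656 -1.924 0.453
vertex -1.169 -0.578 -0.746
endloop
endfacet
facet normal 0.047 0.398 -0.916
outer loop
vertex -0.58 -1.284 -1.022
vertex -2.015 -2.282 -1.529
vertex -1.169 -0.578 -0.746
endloop
endfacet
facet normal 0.788 0.549 0.279
outer loop
vertex -1.169 -0.578 -0.746
vertex -0.656 -1.924 0.453
vertex -0.58 -1.284 -1.022
endloop
endfacet
facet normal 0.613 -0.736 -0.288
outer loop
vertex -0.58 -1.284 -1.022
vertex -2.091 -2.922 -0.054
vertex -2.015 -2.282 -1.529
endloop
endfacet
facet normal 0.613 -0.736 -0.288
outer loop
vertex -0.656 -1.924 0.453
vertex -2.091 -2.922 -0.054
vertex -0.58 -1.284 -1.022
endloop
endfacet
facet normal -0.165 -0.537 -0.828
outer loop
vertex -2.628 2.566 2.767
vertex -3.05 2.301 3.023
vertex -3.004 2.765 2.713
endloop
endfacet
facet normal 0.479 0.868 -0.135
outer loop
vertex -2.628 2.566 2.767
vertex -3.004 2.765 2.713
vertex -2.87 2.879 3.917
endloop
endfacet
facet normal -0.166 -0.536 -0.828
outer loop
vertex -3.004 2.765 2.713
vertex -3.05 2.301 3.023
vertex -3.407 2.692 2.841
endloop
endfacet
facet normal -0.199 0.977 -0.070
outer loop
vertex -3.004 2.765 2.713
vertex -3.407 2.692 2.841
vertex -2.87 2.879 3.917
endloop
endfacet
facet normal -0.167 -0.537 -0.827
outer loop
vertex -3.407 2.692 2.841
vertex -3.05 2.301 3.023
vertex -3.6 2.39 3.076
endloop
endfacet
facet normal -0.719 0.650 0.246
outer loop
vertex -3.407 2.692 2.841
vertex -3.6 2.39 3.076
vertex -2.87 2.879 3.917
endloop
endfacet
facet normal -0.166 -0.535 -0.828
outer loop
vertex -3.6 2.39 3.076
vertex -3.05 2.301 3.023
vertex -3.471 2.036 3.279
endloop
endfacet
facet normal -0.775 0.077 0.627
outer loop
vertex -3.6 2.39 3.076
vertex -3.471 2.036 3.279
vertex -2.87 2.879 3.917
endloop
endfacet
facet normal -0.167 -0.534 -0.829
outer loop
vertex -3.471 2.036 3.279
vertex -3.05 2.301 3.023
vertex -3.095 1.836 3.332
endloop
endfacet
facet normal -0.335 -0.405 0.851
outer loop
vertex -3.471 2.036 3.279
vertex -3.095 1.836 3.332
vertex -2.87 2.879 3.917
endloop
endfacet
facet normal -0.167 -0.534 -0.829
outer loop
vertex -3.095 1.836 3.332
vertex -3.05 2.301 3.023
vertex -2.693 1.909 3.204
endloop
endfacet
facet normal 0.344 -0.515 0.786
outer loop
vertex -3.095 1.836 3.332
vertex -2.693 1.909 3.204
vertex -2.87 2.879 3.917
endloop
endfacet
facet normal -0.166 -0.534 -0.829
outer loop
vertex -2.693 1.909 3.204
vertex -3.05 2.301 3.023
vertex -2.499 2.212 2.97
endloop
endfacet
facet normal 0.862 -0.189 0.471
outer loop
vertex -2.693 1.909 3.204
vertex -2.499 2.212 2.97
vertex -2.87 2.879 3.917
endloop
endfacet
facet normal -0.166 -0.535 -0.828
outer loop
vertex -2.499 2.212 2.97
vertex -3.05 2.301 3.023
vertex -2.628 2.566 2.767
endloop
endfacet
facet normal 0.919 0.385 0.088
outer loop
vertex -2.499 2.212 2.97
vertex -2.628 2.566 2.767
vertex -2.87 2.879 3.917
endloop
endfacet

endsolid


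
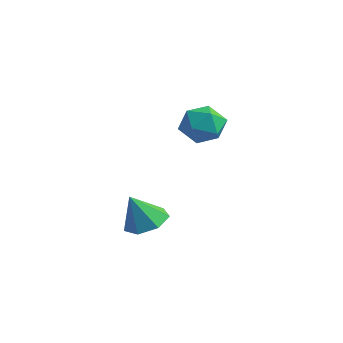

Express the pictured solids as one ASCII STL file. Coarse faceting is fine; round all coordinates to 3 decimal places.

solid 
facet normal -0.747 -0.579 0.326
outer loop
vertex -2.021 2.658 -2.066
vertex -1.695 2.056 -2.389
vertex -1.526 2.24 -1.675
endloop
endfacet
facet normal -0.636 -0.032 0.771
outer loop
vertex -2.021 2.658 -2.066
vertex -1.526 2.24 -1.675
vertex -1.505 2.996 -1.626
endloop
endfacet
facet normal -0.716 0.572 0.400
outer loop
vertex -2.021 2.658 -2.066
vertex -1.505 2.996 -1.626
vertex -1.662 3.278 -2.311
endloop
endfacet
facet normal -0.875 0.399 -0.274
outer loop
vertex -2.021 2.658 -2.066
vertex -1.662 3.278 -2.311
vertex -1.779 2.698 -2.782
endloop
endfacet
facet normal -0.894 -0.313 -0.320
outer loop
vertex -2.021 2.658 -2.066
vertex -1.779 2.698 -2.782
vertex -1.695 2.056 -2.389
endloop
endfacet
facet normal 0.040 -0.066 0.997
outer loop
vertex -1.505 2.996 -1.626
vertex -1.526 2.24 -1.675
vertex -0.861 2.602 -1.678
endloop
endfacet
facet normal -0.138 -0.951 0.278
outer loop
vertex -1.526 2.24 -1.675
vertex -1.695 2.056 -2.389
vertex -0.978 2.022 -2.149
endloop
endfacet
facet normal -0.379 -0.519 -0.766
outer loop
vertex -1.695 2.056 -2.389
vertex -1.779 2.698 -2.782
vertex -1.135 2.304 -2.834
endloop
endfacet
facet normal -0.347 0.632 -0.692
outer loop
vertex -1.779 2.698 -2.782
vertex -1.662 3.278 -2.311
vertex -1.114 3.06 -2.785
endloop
endfacet
facet normal -0.089 0.914 0.397
outer loop
vertex -1.662 3.278 -2.311
vertex -1.505 2.996 -1.626
vertex -0.945 3.244 -2.071
endloop
endfacet
facet normal 0.875 -0.399 0.274
outer loop
vertex -0.619 2.642 -2.394
vertex -0.861 2.602 -1.678
vertex -0.978 2.022 -2.149
endloop
endfacet
facet normal 0.716 -0.572 -0.400
outer loop
vertex -0.619 2.642 -2.394
vertex -0.978 2.022 -2.149
vertex -1.135 2.304 -2.834
endloop
endfacet
facet normal 0.636 0.032 -0.771
outer loop
vertex -0.619 2.642 -2.394
vertex -1.135 2.304 -2.834
vertex -1.114 3.06 -2.785
endloop
endfacet
facet normal 0.747 0.579 -0.326
outer loop
vertex -0.619 2.642 -2.394
vertex -1.114 3.06 -2.785
vertex -0.945 3.244 -2.071
endloop
endfacet
facet normal 0.894 0.313 0.320
outer loop
vertex -0.619 2.642 -2.394
vertex -0.945 3.244 -2.071
vertex -0.861 2.602 -1.678
endloop
endfacet
facet normal 0.347 -0.632 0.692
outer loop
vertex -0.978 2.022 -2.149
vertex -0.861 2.602 -1.678
vertex -1.526 2.24 -1.675
endloop
endfacet
facet normal 0.089 -0.914 -0.397
outer loop
vertex -1.135 2.304 -2.834
vertex -0.978 2.022 -2.149
vertex -1.695 2.056 -2.389
endloop
endfacet
facet normal -0.040 0.066 -0.997
outer loop
vertex -1.114 3.06 -2.785
vertex -1.135 2.304 -2.834
vertex -1.779 2.698 -2.782
endloop
endfacet
facet normal 0.138 0.951 -0.278
outer loop
vertex -0.945 3.244 -2.071
vertex -1.114 3.06 -2.785
vertex -1.662 3.278 -2.311
endloop
endfacet
facet normal 0.379 0.519 0.766
outer loop
vertex -0.861 2.602 -1.678
vertex -0.945 3.244 -2.071
vertex -1.505 2.996 -1.626
endloop
endfacet
facet normal 0.070 0.441 -0.895
outer loop
vertex 1.432 -0.859 -4.48
vertex 0.759 -0.765 -4.486
vertex 1.242 -0.352 -4.245
endloop
endfacet
facet normal 0.793 0.015 0.610
outer loop
vertex 1.432 -0.859 -4.48
vertex 1.242 -0.352 -4.245
vertex 0.681 -1.255 -3.494
endloop
endfacet
facet normal 0.069 0.441 -0.895
outer loop
vertex 1.242 -0.352 -4.245
vertex 0.759 -0.765 -4.486
vertex 0.688 -0.156 -4.191
endloop
endfacet
facet normal 0.262 0.516 0.816
outer loop
vertex 1.242 -0.352 -4.245
vertex 0.688 -0.156 -4.191
vertex 0.681 -1.255 -3.494
endloop
endfacet
facet normal 0.071 0.442 -0.894
outer loop
vertex 0.688 -0.156 -4.191
vertex 0.759 -0.765 -4.486
vertex 0.187 -0.418 -4.36
endloop
endfacet
facet normal -0.492 0.468 0.734
outer loop
vertex 0.688 -0.156 -4.191
vertex 0.187 -0.418 -4.36
vertex 0.681 -1.255 -3.494
endloop
endfacet
facet normal 0.071 0.442 -0.894
outer loop
vertex 0.187 -0.418 -4.36
vertex 0.759 -0.765 -4.486
vertex 0.117 -0.941 -4.624
endloop
endfacet
facet normal -0.901 -0.093 0.424
outer loop
vertex 0.187 -0.418 -4.36
vertex 0.117 -0.941 -4.624
vertex 0.681 -1.255 -3.494
endloop
endfacet
facet normal 0.071 0.442 -0.894
outer loop
vertex 0.117 -0.941 -4.624
vertex 0.759 -0.765 -4.486
vertex 0.529 -1.331 -4.784
endloop
endfacet
facet normal -0.657 -0.744 0.121
outer loop
vertex 0.117 -0.941 -4.624
vertex 0.529 -1.331 -4.784
vertex 0.681 -1.255 -3.494
endloop
endfacet
facet normal 0.070 0.442 -0.894
outer loop
vertex 0.529 -1.331 -4.784
vertex 0.759 -0.765 -4.486
vertex 1.115 -1.295 -4.72
endloop
endfacet
facet normal 0.056 -0.997 0.052
outer loop
vertex 0.529 -1.331 -4.784
vertex 1.115 -1.295 -4.72
vertex 0.681 -1.255 -3.494
endloop
endfacet
facet normal 0.070 0.442 -0.894
outer loop
vertex 1.115 -1.295 -4.72
vertex 0.759 -0.765 -4.486
vertex 1.432 -0.859 -4.48
endloop
endfacet
facet normal 0.702 -0.659 0.270
outer loop
vertex 1.115 -1.295 -4.72
vertex 1.432 -0.859 -4.48
vertex 0.681 -1.255 -3.494
endloop
endfacet

endsolid


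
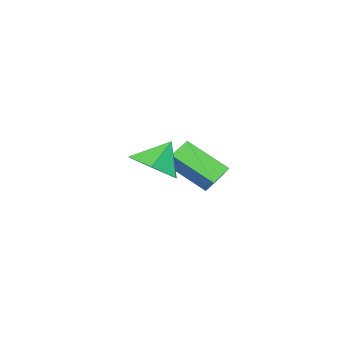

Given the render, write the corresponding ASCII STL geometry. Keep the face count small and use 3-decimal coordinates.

solid 
facet normal -0.929 -0.043 0.366
outer loop
vertex -1.382 -3.583 -2.376
vertex -1.846 -2.126 -3.382
vertex -1.618 -4.114 -3.037
endloop
endfacet
facet normal 0.254 -0.796 0.549
outer loop
vertex -0.754 -4.074 -3.378
vertex -1.382 -3.583 -2.376
vertex -1.618 -4.114 -3.037
endloop
endfacet
facet normal -0.929 -0.043 0.368
outer loop
vertex -1.618 -4.114 -3.037
vertex -1.846 -2.126 -3.382
vertex -2.083 -2.657 -4.042
endloop
endfacet
facet normal -0.268 -0.604 -0.751
outer loop
vertex -2.083 -2.657 -4.042
vertex -0.754 -4.074 -3.378
vertex -1.618 -4.114 -3.037
endloop
endfacet
facet normal 0.268 0.604 0.751
outer loop
vertex -1.382 -3.583 -2.376
vertex -0.982 -2.086 -3.723
vertex -1.846 -2.126 -3.382
endloop
endfacet
facet normal 0.254 -0.796 0.549
outer loop
vertex -0.517 -3.543 -2.718
vertex -1.382 -3.583 -2.376
vertex -0.754 -4.074 -3.378
endloop
endfacet
facet normal 0.269 0.604 0.751
outer loop
vertex -0.517 -3.543 -2.718
vertex -0.982 -2.086 -3.723
vertex -1.382 -3.583 -2.376
endloop
endfacet
facet normal -0.254 0.796 -0.549
outer loop
vertex -1.846 -2.126 -3.382
vertex -0.982 -2.086 -3.723
vertex -2.083 -2.657 -4.042
endloop
endfacet
facet normal -0.269 -0.604 -0.750
outer loop
vertex -1.218 -2.617 -4.384
vertex -0.754 -4.074 -3.378
vertex -2.083 -2.657 -4.042
endloop
endfacet
facet normal -0.254 0.796 -0.549
outer loop
vertex -2.083 -2.657 -4.042
vertex -0.982 -2.086 -3.723
vertex -1.218 -2.617 -4.384
endloop
endfacet
facet normal 0.929 0.042 -0.368
outer loop
vertex -1.218 -2.617 -4.384
vertex -0.517 -3.543 -2.718
vertex -0.754 -4.074 -3.378
endloop
endfacet
facet normal 0.929 0.044 -0.367
outer loop
vertex -0.982 -2.086 -3.723
vertex -0.517 -3.543 -2.718
vertex -1.218 -2.617 -4.384
endloop
endfacet
facet normal 0.632 -0.099 -0.769
outer loop
vertex 3.343 -1.93 -0.796
vertex 2.699 -1.499 -1.381
vertex 3.358 -0.967 -0.908
endloop
endfacet
facet normal 0.272 0.107 0.956
outer loop
vertex 3.343 -1.93 -0.796
vertex 3.358 -0.967 -0.908
vertex 1.941 -1.381 -0.459
endloop
endfacet
facet normal 0.632 -0.099 -0.769
outer loop
vertex 3.358 -0.967 -0.908
vertex 2.699 -1.499 -1.381
vertex 2.714 -0.536 -1.493
endloop
endfacet
facet normal -0.034 0.786 0.617
outer loop
vertex 3.358 -0.967 -0.908
vertex 2.714 -0.536 -1.493
vertex 1.941 -1.381 -0.459
endloop
endfacet
facet normal 0.633 -0.099 -0.768
outer loop
vertex 2.714 -0.536 -1.493
vertex 2.699 -1.499 -1.381
vertex 2.056 -1.069 -1.966
endloop
endfacet
facet normal -0.669 0.736 0.101
outer loop
vertex 2.714 -0.536 -1.493
vertex 2.056 -1.069 -1.966
vertex 1.941 -1.381 -0.459
endloop
endfacet
facet normal 0.633 -0.099 -0.768
outer loop
vertex 2.056 -1.069 -1.966
vertex 2.699 -1.499 -1.381
vertex 2.041 -2.032 -1.854
endloop
endfacet
facet normal -0.997 0.007 -0.075
outer loop
vertex 2.056 -1.069 -1.966
vertex 2.041 -2.032 -1.854
vertex 1.941 -1.381 -0.459
endloop
endfacet
facet normal 0.632 -0.099 -0.768
outer loop
vertex 2.041 -2.032 -1.854
vertex 2.699 -1.499 -1.381
vertex 2.684 -2.463 -1.269
endloop
endfacet
facet normal -0.691 -0.673 0.264
outer loop
vertex 2.041 -2.032 -1.854
vertex 2.684 -2.463 -1.269
vertex 1.941 -1.381 -0.459
endloop
endfacet
facet normal 0.632 -0.099 -0.769
outer loop
vertex 2.684 -2.463 -1.269
vertex 2.699 -1.499 -1.381
vertex 3.343 -1.93 -0.796
endloop
endfacet
facet normal -0.056 -0.623 0.780
outer loop
vertex 2.684 -2.463 -1.269
vertex 3.343 -1.93 -0.796
vertex 1.941 -1.381 -0.459
endloop
endfacet

endsolid


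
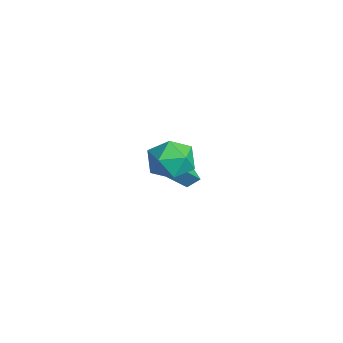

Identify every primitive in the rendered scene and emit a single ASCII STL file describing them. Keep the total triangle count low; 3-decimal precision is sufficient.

solid 
facet normal -0.367 0.563 -0.740
outer loop
vertex -3.902 2.918 -3.452
vertex -2.908 3.113 -3.797
vertex -3.941 2.257 -3.936
endloop
endfacet
facet normal -0.929 -0.181 0.322
outer loop
vertex -3.152 1.047 -2.343
vertex -3.902 2.918 -3.452
vertex -3.941 2.257 -3.936
endloop
endfacet
facet normal -0.367 0.563 -0.741
outer loop
vertex -3.941 2.257 -3.936
vertex -2.908 3.113 -3.797
vertex -2.947 2.452 -4.28
endloop
endfacet
facet normal -0.046 -0.806 -0.590
outer loop
vertex -2.947 2.452 -4.28
vertex -3.152 1.047 -2.343
vertex -3.941 2.257 -3.936
endloop
endfacet
facet normal 0.046 0.806 0.590
outer loop
vertex -3.902 2.918 -3.452
vertex -2.119 1.903 -2.204
vertex -2.908 3.113 -3.797
endloop
endfacet
facet normal -0.929 -0.181 0.323
outer loop
vertex -3.113 1.708 -1.86
vertex -3.902 2.918 -3.452
vertex -3.152 1.047 -2.343
endloop
endfacet
facet normal 0.046 0.806 0.590
outer loop
vertex -3.113 1.708 -1.86
vertex -2.119 1.903 -2.204
vertex -3.902 2.918 -3.452
endloop
endfacet
facet normal 0.929 0.181 -0.323
outer loop
vertex -2.908 3.113 -3.797
vertex -2.119 1.903 -2.204
vertex -2.947 2.452 -4.28
endloop
endfacet
facet normal -0.047 -0.806 -0.590
outer loop
vertex -2.158 1.242 -2.688
vertex -3.152 1.047 -2.343
vertex -2.947 2.452 -4.28
endloop
endfacet
facet normal 0.929 0.181 -0.323
outer loop
vertex -2.947 2.452 -4.28
vertex -2.119 1.903 -2.204
vertex -2.158 1.242 -2.688
endloop
endfacet
facet normal 0.367 -0.563 0.740
outer loop
vertex -2.158 1.242 -2.688
vertex -3.113 1.708 -1.86
vertex -3.152 1.047 -2.343
endloop
endfacet
facet normal 0.367 -0.564 0.740
outer loop
vertex -2.119 1.903 -2.204
vertex -3.113 1.708 -1.86
vertex -2.158 1.242 -2.688
endloop
endfacet
facet normal -0.536 0.407 0.740
outer loop
vertex 1.502 0.346 2.644
vertex 2.422 0.168 3.409
vertex 2.345 1.201 2.785
endloop
endfacet
facet normal -0.717 0.689 0.109
outer loop
vertex 1.502 0.346 2.644
vertex 2.345 1.201 2.785
vertex 1.927 0.941 1.681
endloop
endfacet
facet normal -0.936 0.158 -0.315
outer loop
vertex 1.502 0.346 2.644
vertex 1.927 0.941 1.681
vertex 1.745 -0.253 1.622
endloop
endfacet
facet normal -0.891 -0.452 0.053
outer loop
vertex 1.502 0.346 2.644
vertex 1.745 -0.253 1.622
vertex 2.051 -0.731 2.69
endloop
endfacet
facet normal -0.644 -0.298 0.705
outer loop
vertex 1.502 0.346 2.644
vertex 2.051 -0.731 2.69
vertex 2.422 0.168 3.409
endloop
endfacet
facet normal -0.131 0.975 -0.180
outer loop
vertex 1.927 0.941 1.681
vertex 2.345 1.201 2.785
vertex 3.109 1.131 1.85
endloop
endfacet
facet normal 0.162 0.519 0.839
outer loop
vertex 2.345 1.201 2.785
vertex 2.422 0.168 3.409
vertex 3.415 0.653 2.918
endloop
endfacet
facet normal -0.012 -0.621 0.783
outer loop
vertex 2.422 0.168 3.409
vertex 2.051 -0.731 2.69
vertex 3.233 -0.541 2.859
endloop
endfacet
facet normal -0.412 -0.870 -0.271
outer loop
vertex 2.051 -0.731 2.69
vertex 1.745 -0.253 1.622
vertex 2.815 -0.801 1.755
endloop
endfacet
facet normal -0.485 0.117 -0.866
outer loop
vertex 1.745 -0.253 1.622
vertex 1.927 0.941 1.681
vertex 2.738 0.232 1.131
endloop
endfacet
facet normal 0.891 0.452 -0.053
outer loop
vertex 3.658 0.054 1.896
vertex 3.109 1.131 1.85
vertex 3.415 0.653 2.918
endloop
endfacet
facet normal 0.936 -0.158 0.315
outer loop
vertex 3.658 0.054 1.896
vertex 3.415 0.653 2.918
vertex 3.233 -0.541 2.859
endloop
endfacet
facet normal 0.717 -0.689 -0.109
outer loop
vertex 3.658 0.054 1.896
vertex 3.233 -0.541 2.859
vertex 2.815 -0.801 1.755
endloop
endfacet
facet normal 0.536 -0.407 -0.740
outer loop
vertex 3.658 0.054 1.896
vertex 2.815 -0.801 1.755
vertex 2.738 0.232 1.131
endloop
endfacet
facet normal 0.644 0.298 -0.705
outer loop
vertex 3.658 0.054 1.896
vertex 2.738 0.232 1.131
vertex 3.109 1.131 1.85
endloop
endfacet
facet normal 0.412 0.870 0.271
outer loop
vertex 3.415 0.653 2.918
vertex 3.109 1.131 1.85
vertex 2.345 1.201 2.785
endloop
endfacet
facet normal 0.485 -0.117 0.866
outer loop
vertex 3.233 -0.541 2.859
vertex 3.415 0.653 2.918
vertex 2.422 0.168 3.409
endloop
endfacet
facet normal 0.131 -0.975 0.180
outer loop
vertex 2.815 -0.801 1.755
vertex 3.233 -0.541 2.859
vertex 2.051 -0.731 2.69
endloop
endfacet
facet normal -0.162 -0.519 -0.839
outer loop
vertex 2.738 0.232 1.131
vertex 2.815 -0.801 1.755
vertex 1.745 -0.253 1.622
endloop
endfacet
facet normal 0.012 0.621 -0.783
outer loop
vertex 3.109 1.131 1.85
vertex 2.738 0.232 1.131
vertex 1.927 0.941 1.681
endloop
endfacet

endsolid


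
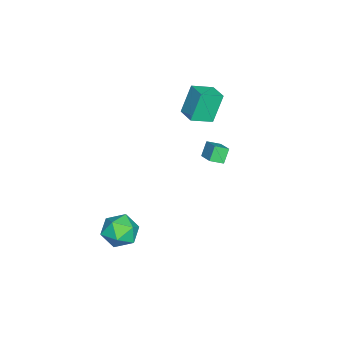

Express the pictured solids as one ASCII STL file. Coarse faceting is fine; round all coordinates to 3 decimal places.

solid 
facet normal -0.307 -0.404 0.862
outer loop
vertex 1.103 -3.807 -2.518
vertex 1.329 -4.853 -2.928
vertex 2.14 -4.27 -2.366
endloop
endfacet
facet normal -0.033 0.245 0.969
outer loop
vertex 1.103 -3.807 -2.518
vertex 2.14 -4.27 -2.366
vertex 2.043 -3.164 -2.649
endloop
endfacet
facet normal -0.405 0.710 0.576
outer loop
vertex 1.103 -3.807 -2.518
vertex 2.043 -3.164 -2.649
vertex 1.171 -3.063 -3.387
endloop
endfacet
facet normal -0.910 0.347 0.226
outer loop
vertex 1.103 -3.807 -2.518
vertex 1.171 -3.063 -3.387
vertex 0.73 -4.107 -3.559
endloop
endfacet
facet normal -0.849 -0.341 0.403
outer loop
vertex 1.103 -3.807 -2.518
vertex 0.73 -4.107 -3.559
vertex 1.329 -4.853 -2.928
endloop
endfacet
facet normal 0.640 0.243 0.729
outer loop
vertex 2.043 -3.164 -2.649
vertex 2.14 -4.27 -2.366
vertex 2.85 -3.813 -3.141
endloop
endfacet
facet normal 0.195 -0.808 0.556
outer loop
vertex 2.14 -4.27 -2.366
vertex 1.329 -4.853 -2.928
vertex 2.409 -4.857 -3.313
endloop
endfacet
facet normal -0.682 -0.707 -0.187
outer loop
vertex 1.329 -4.853 -2.928
vertex 0.73 -4.107 -3.559
vertex 1.537 -4.756 -4.051
endloop
endfacet
facet normal -0.780 0.408 -0.474
outer loop
vertex 0.73 -4.107 -3.559
vertex 1.171 -3.063 -3.387
vertex 1.44 -3.65 -4.334
endloop
endfacet
facet normal 0.037 0.995 0.093
outer loop
vertex 1.171 -3.063 -3.387
vertex 2.043 -3.164 -2.649
vertex 2.251 -3.067 -3.772
endloop
endfacet
facet normal 0.910 -0.347 -0.226
outer loop
vertex 2.477 -4.113 -4.182
vertex 2.85 -3.813 -3.141
vertex 2.409 -4.857 -3.313
endloop
endfacet
facet normal 0.405 -0.710 -0.576
outer loop
vertex 2.477 -4.113 -4.182
vertex 2.409 -4.857 -3.313
vertex 1.537 -4.756 -4.051
endloop
endfacet
facet normal 0.033 -0.245 -0.969
outer loop
vertex 2.477 -4.113 -4.182
vertex 1.537 -4.756 -4.051
vertex 1.44 -3.65 -4.334
endloop
endfacet
facet normal 0.307 0.404 -0.862
outer loop
vertex 2.477 -4.113 -4.182
vertex 1.44 -3.65 -4.334
vertex 2.251 -3.067 -3.772
endloop
endfacet
facet normal 0.849 0.341 -0.403
outer loop
vertex 2.477 -4.113 -4.182
vertex 2.251 -3.067 -3.772
vertex 2.85 -3.813 -3.141
endloop
endfacet
facet normal 0.780 -0.408 0.474
outer loop
vertex 2.409 -4.857 -3.313
vertex 2.85 -3.813 -3.141
vertex 2.14 -4.27 -2.366
endloop
endfacet
facet normal -0.037 -0.995 -0.093
outer loop
vertex 1.537 -4.756 -4.051
vertex 2.409 -4.857 -3.313
vertex 1.329 -4.853 -2.928
endloop
endfacet
facet normal -0.640 -0.243 -0.729
outer loop
vertex 1.44 -3.65 -4.334
vertex 1.537 -4.756 -4.051
vertex 0.73 -4.107 -3.559
endloop
endfacet
facet normal -0.195 0.808 -0.556
outer loop
vertex 2.251 -3.067 -3.772
vertex 1.44 -3.65 -4.334
vertex 1.171 -3.063 -3.387
endloop
endfacet
facet normal 0.682 0.707 0.187
outer loop
vertex 2.85 -3.813 -3.141
vertex 2.251 -3.067 -3.772
vertex 2.043 -3.164 -2.649
endloop
endfacet
facet normal -0.548 0.744 -0.381
outer loop
vertex -4.925 -0.472 3.92
vertex -3.992 0.298 4.081
vertex -4.282 -0.888 2.182
endloop
endfacet
facet normal -0.765 -0.631 -0.132
outer loop
vertex -3.508 -1.938 2.719
vertex -4.925 -0.472 3.92
vertex -4.282 -0.888 2.182
endloop
endfacet
facet normal -0.548 0.745 -0.381
outer loop
vertex -4.282 -0.888 2.182
vertex -3.992 0.298 4.081
vertex -3.348 -0.119 2.342
endloop
endfacet
facet normal 0.337 -0.219 -0.915
outer loop
vertex -3.348 -0.119 2.342
vertex -3.508 -1.938 2.719
vertex -4.282 -0.888 2.182
endloop
endfacet
facet normal -0.338 0.219 0.915
outer loop
vertex -4.925 -0.472 3.92
vertex -3.218 -0.752 4.618
vertex -3.992 0.298 4.081
endloop
endfacet
facet normal -0.765 -0.631 -0.132
outer loop
vertex -4.152 -1.521 4.458
vertex -4.925 -0.472 3.92
vertex -3.508 -1.938 2.719
endloop
endfacet
facet normal -0.338 0.220 0.915
outer loop
vertex -4.152 -1.521 4.458
vertex -3.218 -0.752 4.618
vertex -4.925 -0.472 3.92
endloop
endfacet
facet normal 0.765 0.631 0.132
outer loop
vertex -3.992 0.298 4.081
vertex -3.218 -0.752 4.618
vertex -3.348 -0.119 2.342
endloop
endfacet
facet normal 0.339 -0.219 -0.915
outer loop
vertex -2.575 -1.168 2.88
vertex -3.508 -1.938 2.719
vertex -3.348 -0.119 2.342
endloop
endfacet
facet normal 0.765 0.631 0.132
outer loop
vertex -3.348 -0.119 2.342
vertex -3.218 -0.752 4.618
vertex -2.575 -1.168 2.88
endloop
endfacet
facet normal 0.548 -0.744 0.382
outer loop
vertex -2.575 -1.168 2.88
vertex -4.152 -1.521 4.458
vertex -3.508 -1.938 2.719
endloop
endfacet
facet normal 0.548 -0.745 0.381
outer loop
vertex -3.218 -0.752 4.618
vertex -4.152 -1.521 4.458
vertex -2.575 -1.168 2.88
endloop
endfacet
facet normal -0.737 -0.552 -0.389
outer loop
vertex 0.354 0.383 3.904
vertex 0.029 1.063 3.555
vertex 0.877 0.233 3.126
endloop
endfacet
facet normal 0.391 -0.819 0.421
outer loop
vertex 1.711 0.857 3.565
vertex 0.354 0.383 3.904
vertex 0.877 0.233 3.126
endloop
endfacet
facet normal -0.737 -0.553 -0.388
outer loop
vertex 0.877 0.233 3.126
vertex 0.029 1.063 3.555
vertex 0.552 0.912 2.777
endloop
endfacet
facet normal 0.550 -0.158 -0.820
outer loop
vertex 0.552 0.912 2.777
vertex 1.711 0.857 3.565
vertex 0.877 0.233 3.126
endloop
endfacet
facet normal -0.550 0.158 0.820
outer loop
vertex 0.354 0.383 3.904
vertex 0.863 1.687 3.994
vertex 0.029 1.063 3.555
endloop
endfacet
facet normal 0.391 -0.818 0.422
outer loop
vertex 1.188 1.008 4.343
vertex 0.354 0.383 3.904
vertex 1.711 0.857 3.565
endloop
endfacet
facet normal -0.550 0.158 0.820
outer loop
vertex 1.188 1.008 4.343
vertex 0.863 1.687 3.994
vertex 0.354 0.383 3.904
endloop
endfacet
facet normal -0.391 0.818 -0.421
outer loop
vertex 0.029 1.063 3.555
vertex 0.863 1.687 3.994
vertex 0.552 0.912 2.777
endloop
endfacet
facet normal 0.550 -0.158 -0.820
outer loop
vertex 1.386 1.537 3.216
vertex 1.711 0.857 3.565
vertex 0.552 0.912 2.777
endloop
endfacet
facet normal -0.392 0.818 -0.421
outer loop
vertex 0.552 0.912 2.777
vertex 0.863 1.687 3.994
vertex 1.386 1.537 3.216
endloop
endfacet
facet normal 0.738 0.552 0.389
outer loop
vertex 1.386 1.537 3.216
vertex 1.188 1.008 4.343
vertex 1.711 0.857 3.565
endloop
endfacet
facet normal 0.737 0.553 0.389
outer loop
vertex 0.863 1.687 3.994
vertex 1.188 1.008 4.343
vertex 1.386 1.537 3.216
endloop
endfacet

endsolid


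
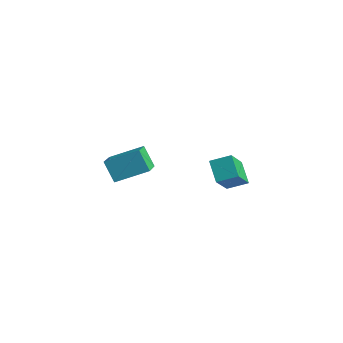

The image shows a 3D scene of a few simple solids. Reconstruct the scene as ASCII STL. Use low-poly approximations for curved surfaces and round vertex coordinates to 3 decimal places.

solid 
facet normal -0.715 0.309 0.627
outer loop
vertex 3.405 -1.848 4.484
vertex 4.188 -0.976 4.947
vertex 2.706 -0.425 2.987
endloop
endfacet
facet normal -0.621 -0.692 -0.368
outer loop
vertex 3.772 -0.884 2.053
vertex 3.405 -1.848 4.484
vertex 2.706 -0.425 2.987
endloop
endfacet
facet normal -0.715 0.308 0.627
outer loop
vertex 2.706 -0.425 2.987
vertex 4.188 -0.976 4.947
vertex 3.489 0.447 3.451
endloop
endfacet
facet normal -0.320 0.653 -0.686
outer loop
vertex 3.489 0.447 3.451
vertex 3.772 -0.884 2.053
vertex 2.706 -0.425 2.987
endloop
endfacet
facet normal 0.321 -0.652 0.687
outer loop
vertex 3.405 -1.848 4.484
vertex 5.254 -1.435 4.013
vertex 4.188 -0.976 4.947
endloop
endfacet
facet normal -0.621 -0.692 -0.368
outer loop
vertex 4.471 -2.307 3.549
vertex 3.405 -1.848 4.484
vertex 3.772 -0.884 2.053
endloop
endfacet
facet normal 0.321 -0.653 0.686
outer loop
vertex 4.471 -2.307 3.549
vertex 5.254 -1.435 4.013
vertex 3.405 -1.848 4.484
endloop
endfacet
facet normal 0.621 0.692 0.368
outer loop
vertex 4.188 -0.976 4.947
vertex 5.254 -1.435 4.013
vertex 3.489 0.447 3.451
endloop
endfacet
facet normal -0.321 0.653 -0.686
outer loop
vertex 4.555 -0.012 2.516
vertex 3.772 -0.884 2.053
vertex 3.489 0.447 3.451
endloop
endfacet
facet normal 0.621 0.692 0.368
outer loop
vertex 3.489 0.447 3.451
vertex 5.254 -1.435 4.013
vertex 4.555 -0.012 2.516
endloop
endfacet
facet normal 0.715 -0.309 -0.628
outer loop
vertex 4.555 -0.012 2.516
vertex 4.471 -2.307 3.549
vertex 3.772 -0.884 2.053
endloop
endfacet
facet normal 0.715 -0.308 -0.627
outer loop
vertex 5.254 -1.435 4.013
vertex 4.471 -2.307 3.549
vertex 4.555 -0.012 2.516
endloop
endfacet
facet normal -0.554 -0.032 0.832
outer loop
vertex -1.591 -2.544 3.2
vertex -2.672 -1.285 2.528
vertex -2.817 -4.064 2.324
endloop
endfacet
facet normal 0.603 -0.703 0.376
outer loop
vertex -1.968 -4.015 1.052
vertex -1.591 -2.544 3.2
vertex -2.817 -4.064 2.324
endloop
endfacet
facet normal -0.555 -0.032 0.831
outer loop
vertex -2.817 -4.064 2.324
vertex -2.672 -1.285 2.528
vertex -3.897 -2.805 1.652
endloop
endfacet
facet normal -0.573 -0.710 -0.410
outer loop
vertex -3.897 -2.805 1.652
vertex -1.968 -4.015 1.052
vertex -2.817 -4.064 2.324
endloop
endfacet
facet normal 0.573 0.710 0.410
outer loop
vertex -1.591 -2.544 3.2
vertex -1.823 -1.236 1.256
vertex -2.672 -1.285 2.528
endloop
endfacet
facet normal 0.604 -0.703 0.376
outer loop
vertex -0.743 -2.495 1.928
vertex -1.591 -2.544 3.2
vertex -1.968 -4.015 1.052
endloop
endfacet
facet normal 0.573 0.710 0.409
outer loop
vertex -0.743 -2.495 1.928
vertex -1.823 -1.236 1.256
vertex -1.591 -2.544 3.2
endloop
endfacet
facet normal -0.604 0.703 -0.376
outer loop
vertex -2.672 -1.285 2.528
vertex -1.823 -1.236 1.256
vertex -3.897 -2.805 1.652
endloop
endfacet
facet normal -0.573 -0.710 -0.409
outer loop
vertex -3.049 -2.756 0.38
vertex -1.968 -4.015 1.052
vertex -3.897 -2.805 1.652
endloop
endfacet
facet normal -0.604 0.703 -0.375
outer loop
vertex -3.897 -2.805 1.652
vertex -1.823 -1.236 1.256
vertex -3.049 -2.756 0.38
endloop
endfacet
facet normal 0.555 0.032 -0.832
outer loop
vertex -3.049 -2.756 0.38
vertex -0.743 -2.495 1.928
vertex -1.968 -4.015 1.052
endloop
endfacet
facet normal 0.555 0.032 -0.832
outer loop
vertex -1.823 -1.236 1.256
vertex -0.743 -2.495 1.928
vertex -3.049 -2.756 0.38
endloop
endfacet

endsolid


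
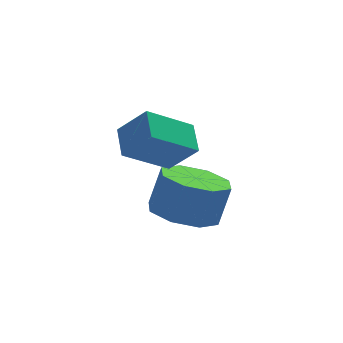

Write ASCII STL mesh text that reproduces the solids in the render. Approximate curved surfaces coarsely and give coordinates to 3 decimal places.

solid 
facet normal -0.339 -0.152 -0.929
outer loop
vertex -0.973 1.664 -3.42
vertex -1.679 2.327 -3.271
vertex -0.76 2.357 -3.611
endloop
endfacet
facet normal 0.897 -0.350 -0.271
outer loop
vertex -0.973 1.664 -3.42
vertex -0.76 2.357 -3.611
vertex -0.555 1.85 -2.278
endloop
endfacet
facet normal 0.897 -0.349 -0.271
outer loop
vertex -0.555 1.85 -2.278
vertex -0.76 2.357 -3.611
vertex -0.343 2.544 -2.469
endloop
endfacet
facet normal 0.339 0.152 0.929
outer loop
vertex -0.555 1.85 -2.278
vertex -0.343 2.544 -2.469
vertex -1.261 2.513 -2.129
endloop
endfacet
facet normal -0.339 -0.152 -0.929
outer loop
vertex -0.76 2.357 -3.611
vertex -1.679 2.327 -3.271
vertex -1.086 3.033 -3.603
endloop
endfacet
facet normal 0.835 0.407 -0.371
outer loop
vertex -0.76 2.357 -3.611
vertex -1.086 3.033 -3.603
vertex -0.343 2.544 -2.469
endloop
endfacet
facet normal 0.835 0.407 -0.371
outer loop
vertex -0.343 2.544 -2.469
vertex -1.086 3.033 -3.603
vertex -0.669 3.22 -2.461
endloop
endfacet
facet normal 0.339 0.152 0.928
outer loop
vertex -0.343 2.544 -2.469
vertex -0.669 3.22 -2.461
vertex -1.261 2.513 -2.129
endloop
endfacet
facet normal -0.339 -0.152 -0.928
outer loop
vertex -1.086 3.033 -3.603
vertex -1.679 2.327 -3.271
vertex -1.759 3.295 -3.4
endloop
endfacet
facet normal 0.283 0.925 -0.255
outer loop
vertex -1.086 3.033 -3.603
vertex -1.759 3.295 -3.4
vertex -0.669 3.22 -2.461
endloop
endfacet
facet normal 0.283 0.924 -0.255
outer loop
vertex -0.669 3.22 -2.461
vertex -1.759 3.295 -3.4
vertex -1.341 3.482 -2.258
endloop
endfacet
facet normal 0.340 0.152 0.928
outer loop
vertex -0.669 3.22 -2.461
vertex -1.341 3.482 -2.258
vertex -1.261 2.513 -2.129
endloop
endfacet
facet normal -0.338 -0.152 -0.929
outer loop
vertex -1.759 3.295 -3.4
vertex -1.679 2.327 -3.271
vertex -2.385 2.99 -3.122
endloop
endfacet
facet normal -0.434 0.901 0.011
outer loop
vertex -1.759 3.295 -3.4
vertex -2.385 2.99 -3.122
vertex -1.341 3.482 -2.258
endloop
endfacet
facet normal -0.435 0.901 0.012
outer loop
vertex -1.341 3.482 -2.258
vertex -2.385 2.99 -3.122
vertex -1.967 3.176 -1.98
endloop
endfacet
facet normal 0.338 0.152 0.929
outer loop
vertex -1.341 3.482 -2.258
vertex -1.967 3.176 -1.98
vertex -1.261 2.513 -2.129
endloop
endfacet
facet normal -0.339 -0.152 -0.929
outer loop
vertex -2.385 2.99 -3.122
vertex -1.679 2.327 -3.271
vertex -2.597 2.296 -2.931
endloop
endfacet
facet normal -0.897 0.349 0.272
outer loop
vertex -2.385 2.99 -3.122
vertex -2.597 2.296 -2.931
vertex -1.967 3.176 -1.98
endloop
endfacet
facet normal -0.897 0.350 0.270
outer loop
vertex -1.967 3.176 -1.98
vertex -2.597 2.296 -2.931
vertex -2.18 2.483 -1.789
endloop
endfacet
facet normal 0.339 0.152 0.929
outer loop
vertex -1.967 3.176 -1.98
vertex -2.18 2.483 -1.789
vertex -1.261 2.513 -2.129
endloop
endfacet
facet normal -0.339 -0.152 -0.928
outer loop
vertex -2.597 2.296 -2.931
vertex -1.679 2.327 -3.271
vertex -2.271 1.62 -2.939
endloop
endfacet
facet normal -0.835 -0.407 0.371
outer loop
vertex -2.597 2.296 -2.931
vertex -2.271 1.62 -2.939
vertex -2.18 2.483 -1.789
endloop
endfacet
facet normal -0.835 -0.407 0.371
outer loop
vertex -2.18 2.483 -1.789
vertex -2.271 1.62 -2.939
vertex -1.854 1.807 -1.797
endloop
endfacet
facet normal 0.339 0.152 0.929
outer loop
vertex -2.18 2.483 -1.789
vertex -1.854 1.807 -1.797
vertex -1.261 2.513 -2.129
endloop
endfacet
facet normal -0.340 -0.152 -0.928
outer loop
vertex -2.271 1.62 -2.939
vertex -1.679 2.327 -3.271
vertex -1.599 1.358 -3.142
endloop
endfacet
facet normal -0.283 -0.924 0.255
outer loop
vertex -2.271 1.62 -2.939
vertex -1.599 1.358 -3.142
vertex -1.854 1.807 -1.797
endloop
endfacet
facet normal -0.283 -0.925 0.255
outer loop
vertex -1.854 1.807 -1.797
vertex -1.599 1.358 -3.142
vertex -1.181 1.545 -2.0
endloop
endfacet
facet normal 0.339 0.152 0.928
outer loop
vertex -1.854 1.807 -1.797
vertex -1.181 1.545 -2.0
vertex -1.261 2.513 -2.129
endloop
endfacet
facet normal -0.338 -0.152 -0.929
outer loop
vertex -1.599 1.358 -3.142
vertex -1.679 2.327 -3.271
vertex -0.973 1.664 -3.42
endloop
endfacet
facet normal 0.435 -0.900 -0.012
outer loop
vertex -1.599 1.358 -3.142
vertex -0.973 1.664 -3.42
vertex -1.181 1.545 -2.0
endloop
endfacet
facet normal 0.434 -0.901 -0.012
outer loop
vertex -1.181 1.545 -2.0
vertex -0.973 1.664 -3.42
vertex -0.555 1.85 -2.278
endloop
endfacet
facet normal 0.338 0.152 0.929
outer loop
vertex -1.181 1.545 -2.0
vertex -0.555 1.85 -2.278
vertex -1.261 2.513 -2.129
endloop
endfacet
facet normal -0.538 0.415 -0.734
outer loop
vertex -3.339 2.24 -0.573
vertex -3.163 3.111 -0.21
vertex -2.056 2.346 -1.454
endloop
endfacet
facet normal -0.184 -0.907 -0.378
outer loop
vertex -1.437 1.869 -0.61
vertex -3.339 2.24 -0.573
vertex -2.056 2.346 -1.454
endloop
endfacet
facet normal -0.538 0.415 -0.734
outer loop
vertex -2.056 2.346 -1.454
vertex -3.163 3.111 -0.21
vertex -1.879 3.217 -1.091
endloop
endfacet
facet normal 0.822 0.068 -0.565
outer loop
vertex -1.879 3.217 -1.091
vertex -1.437 1.869 -0.61
vertex -2.056 2.346 -1.454
endloop
endfacet
facet normal -0.823 -0.069 0.564
outer loop
vertex -3.339 2.24 -0.573
vertex -2.544 2.634 0.634
vertex -3.163 3.111 -0.21
endloop
endfacet
facet normal -0.184 -0.907 -0.378
outer loop
vertex -2.721 1.763 0.271
vertex -3.339 2.24 -0.573
vertex -1.437 1.869 -0.61
endloop
endfacet
facet normal -0.823 -0.068 0.564
outer loop
vertex -2.721 1.763 0.271
vertex -2.544 2.634 0.634
vertex -3.339 2.24 -0.573
endloop
endfacet
facet normal 0.184 0.907 0.378
outer loop
vertex -3.163 3.111 -0.21
vertex -2.544 2.634 0.634
vertex -1.879 3.217 -1.091
endloop
endfacet
facet normal 0.823 0.069 -0.564
outer loop
vertex -1.261 2.74 -0.247
vertex -1.437 1.869 -0.61
vertex -1.879 3.217 -1.091
endloop
endfacet
facet normal 0.184 0.907 0.378
outer loop
vertex -1.879 3.217 -1.091
vertex -2.544 2.634 0.634
vertex -1.261 2.74 -0.247
endloop
endfacet
facet normal 0.538 -0.415 0.734
outer loop
vertex -1.261 2.74 -0.247
vertex -2.721 1.763 0.271
vertex -1.437 1.869 -0.61
endloop
endfacet
facet normal 0.538 -0.415 0.734
outer loop
vertex -2.544 2.634 0.634
vertex -2.721 1.763 0.271
vertex -1.261 2.74 -0.247
endloop
endfacet

endsolid


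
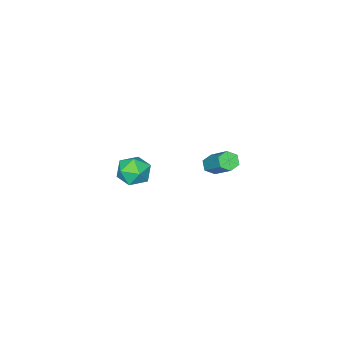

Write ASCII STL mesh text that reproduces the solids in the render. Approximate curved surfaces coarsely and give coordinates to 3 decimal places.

solid 
facet normal -0.147 0.607 0.781
outer loop
vertex 2.898 -0.559 4.281
vertex 2.09 -0.755 4.281
vertex 2.627 -1.203 4.73
endloop
endfacet
facet normal 0.515 0.334 0.790
outer loop
vertex 2.898 -0.559 4.281
vertex 2.627 -1.203 4.73
vertex 3.333 -1.267 4.297
endloop
endfacet
facet normal 0.836 0.518 0.180
outer loop
vertex 2.898 -0.559 4.281
vertex 3.333 -1.267 4.297
vertex 3.233 -0.857 3.581
endloop
endfacet
facet normal 0.374 0.904 -0.206
outer loop
vertex 2.898 -0.559 4.281
vertex 3.233 -0.857 3.581
vertex 2.465 -0.541 3.572
endloop
endfacet
facet normal -0.232 0.958 0.166
outer loop
vertex 2.898 -0.559 4.281
vertex 2.465 -0.541 3.572
vertex 2.09 -0.755 4.281
endloop
endfacet
facet normal 0.459 -0.377 0.804
outer loop
vertex 3.333 -1.267 4.297
vertex 2.627 -1.203 4.73
vertex 2.795 -1.899 4.308
endloop
endfacet
facet normal -0.608 0.063 0.791
outer loop
vertex 2.627 -1.203 4.73
vertex 2.09 -0.755 4.281
vertex 2.027 -1.583 4.299
endloop
endfacet
facet normal -0.747 0.632 -0.204
outer loop
vertex 2.09 -0.755 4.281
vertex 2.465 -0.541 3.572
vertex 1.927 -1.173 3.583
endloop
endfacet
facet normal 0.234 0.545 -0.805
outer loop
vertex 2.465 -0.541 3.572
vertex 3.233 -0.857 3.581
vertex 2.633 -1.237 3.15
endloop
endfacet
facet normal 0.980 -0.079 -0.182
outer loop
vertex 3.233 -0.857 3.581
vertex 3.333 -1.267 4.297
vertex 3.17 -1.685 3.599
endloop
endfacet
facet normal -0.374 -0.904 0.206
outer loop
vertex 2.362 -1.881 3.599
vertex 2.795 -1.899 4.308
vertex 2.027 -1.583 4.299
endloop
endfacet
facet normal -0.836 -0.518 -0.180
outer loop
vertex 2.362 -1.881 3.599
vertex 2.027 -1.583 4.299
vertex 1.927 -1.173 3.583
endloop
endfacet
facet normal -0.515 -0.334 -0.790
outer loop
vertex 2.362 -1.881 3.599
vertex 1.927 -1.173 3.583
vertex 2.633 -1.237 3.15
endloop
endfacet
facet normal 0.147 -0.607 -0.781
outer loop
vertex 2.362 -1.881 3.599
vertex 2.633 -1.237 3.15
vertex 3.17 -1.685 3.599
endloop
endfacet
facet normal 0.232 -0.958 -0.166
outer loop
vertex 2.362 -1.881 3.599
vertex 3.17 -1.685 3.599
vertex 2.795 -1.899 4.308
endloop
endfacet
facet normal -0.234 -0.545 0.805
outer loop
vertex 2.027 -1.583 4.299
vertex 2.795 -1.899 4.308
vertex 2.627 -1.203 4.73
endloop
endfacet
facet normal -0.980 0.079 0.182
outer loop
vertex 1.927 -1.173 3.583
vertex 2.027 -1.583 4.299
vertex 2.09 -0.755 4.281
endloop
endfacet
facet normal -0.459 0.377 -0.804
outer loop
vertex 2.633 -1.237 3.15
vertex 1.927 -1.173 3.583
vertex 2.465 -0.541 3.572
endloop
endfacet
facet normal 0.608 -0.063 -0.791
outer loop
vertex 3.17 -1.685 3.599
vertex 2.633 -1.237 3.15
vertex 3.233 -0.857 3.581
endloop
endfacet
facet normal 0.747 -0.632 0.204
outer loop
vertex 2.795 -1.899 4.308
vertex 3.17 -1.685 3.599
vertex 3.333 -1.267 4.297
endloop
endfacet
facet normal -0.202 -0.714 -0.670
outer loop
vertex -3.084 -2.872 0.343
vertex -3.412 -2.542 0.09
vertex -2.9 -2.561 -0.044
endloop
endfacet
facet normal 0.916 -0.380 0.130
outer loop
vertex -3.084 -2.872 0.343
vertex -2.9 -2.561 -0.044
vertex -2.699 -1.508 1.623
endloop
endfacet
facet normal 0.916 -0.380 0.129
outer loop
vertex -2.699 -1.508 1.623
vertex -2.9 -2.561 -0.044
vertex -2.515 -1.196 1.236
endloop
endfacet
facet normal 0.200 0.714 0.671
outer loop
vertex -2.699 -1.508 1.623
vertex -2.515 -1.196 1.236
vertex -3.028 -1.178 1.37
endloop
endfacet
facet normal -0.202 -0.714 -0.670
outer loop
vertex -2.9 -2.561 -0.044
vertex -3.412 -2.542 0.09
vertex -3.228 -2.231 -0.297
endloop
endfacet
facet normal 0.759 0.319 -0.568
outer loop
vertex -2.9 -2.561 -0.044
vertex -3.228 -2.231 -0.297
vertex -2.515 -1.196 1.236
endloop
endfacet
facet normal 0.758 0.320 -0.568
outer loop
vertex -2.515 -1.196 1.236
vertex -3.228 -2.231 -0.297
vertex -2.844 -0.866 0.983
endloop
endfacet
facet normal 0.200 0.714 0.671
outer loop
vertex -2.515 -1.196 1.236
vertex -2.844 -0.866 0.983
vertex -3.028 -1.178 1.37
endloop
endfacet
facet normal -0.201 -0.715 -0.670
outer loop
vertex -3.228 -2.231 -0.297
vertex -3.412 -2.542 0.09
vertex -3.741 -2.212 -0.163
endloop
endfacet
facet normal -0.156 0.699 -0.698
outer loop
vertex -3.228 -2.231 -0.297
vertex -3.741 -2.212 -0.163
vertex -2.844 -0.866 0.983
endloop
endfacet
facet normal -0.158 0.699 -0.697
outer loop
vertex -2.844 -0.866 0.983
vertex -3.741 -2.212 -0.163
vertex -3.356 -0.848 1.117
endloop
endfacet
facet normal 0.201 0.714 0.671
outer loop
vertex -2.844 -0.866 0.983
vertex -3.356 -0.848 1.117
vertex -3.028 -1.178 1.37
endloop
endfacet
facet normal -0.200 -0.714 -0.671
outer loop
vertex -3.741 -2.212 -0.163
vertex -3.412 -2.542 0.09
vertex -3.925 -2.524 0.224
endloop
endfacet
facet normal -0.916 0.380 -0.129
outer loop
vertex -3.741 -2.212 -0.163
vertex -3.925 -2.524 0.224
vertex -3.356 -0.848 1.117
endloop
endfacet
facet normal -0.916 0.380 -0.130
outer loop
vertex -3.356 -0.848 1.117
vertex -3.925 -2.524 0.224
vertex -3.54 -1.159 1.504
endloop
endfacet
facet normal 0.202 0.714 0.670
outer loop
vertex -3.356 -0.848 1.117
vertex -3.54 -1.159 1.504
vertex -3.028 -1.178 1.37
endloop
endfacet
facet normal -0.200 -0.714 -0.671
outer loop
vertex -3.925 -2.524 0.224
vertex -3.412 -2.542 0.09
vertex -3.596 -2.854 0.477
endloop
endfacet
facet normal -0.758 -0.320 0.569
outer loop
vertex -3.925 -2.524 0.224
vertex -3.596 -2.854 0.477
vertex -3.54 -1.159 1.504
endloop
endfacet
facet normal -0.759 -0.319 0.568
outer loop
vertex -3.54 -1.159 1.504
vertex -3.596 -2.854 0.477
vertex -3.212 -1.489 1.757
endloop
endfacet
facet normal 0.202 0.714 0.670
outer loop
vertex -3.54 -1.159 1.504
vertex -3.212 -1.489 1.757
vertex -3.028 -1.178 1.37
endloop
endfacet
facet normal -0.201 -0.714 -0.671
outer loop
vertex -3.596 -2.854 0.477
vertex -3.412 -2.542 0.09
vertex -3.084 -2.872 0.343
endloop
endfacet
facet normal 0.158 -0.699 0.698
outer loop
vertex -3.596 -2.854 0.477
vertex -3.084 -2.872 0.343
vertex -3.212 -1.489 1.757
endloop
endfacet
facet normal 0.156 -0.699 0.698
outer loop
vertex -3.212 -1.489 1.757
vertex -3.084 -2.872 0.343
vertex -2.699 -1.508 1.623
endloop
endfacet
facet normal 0.201 0.715 0.670
outer loop
vertex -3.212 -1.489 1.757
vertex -2.699 -1.508 1.623
vertex -3.028 -1.178 1.37
endloop
endfacet

endsolid
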